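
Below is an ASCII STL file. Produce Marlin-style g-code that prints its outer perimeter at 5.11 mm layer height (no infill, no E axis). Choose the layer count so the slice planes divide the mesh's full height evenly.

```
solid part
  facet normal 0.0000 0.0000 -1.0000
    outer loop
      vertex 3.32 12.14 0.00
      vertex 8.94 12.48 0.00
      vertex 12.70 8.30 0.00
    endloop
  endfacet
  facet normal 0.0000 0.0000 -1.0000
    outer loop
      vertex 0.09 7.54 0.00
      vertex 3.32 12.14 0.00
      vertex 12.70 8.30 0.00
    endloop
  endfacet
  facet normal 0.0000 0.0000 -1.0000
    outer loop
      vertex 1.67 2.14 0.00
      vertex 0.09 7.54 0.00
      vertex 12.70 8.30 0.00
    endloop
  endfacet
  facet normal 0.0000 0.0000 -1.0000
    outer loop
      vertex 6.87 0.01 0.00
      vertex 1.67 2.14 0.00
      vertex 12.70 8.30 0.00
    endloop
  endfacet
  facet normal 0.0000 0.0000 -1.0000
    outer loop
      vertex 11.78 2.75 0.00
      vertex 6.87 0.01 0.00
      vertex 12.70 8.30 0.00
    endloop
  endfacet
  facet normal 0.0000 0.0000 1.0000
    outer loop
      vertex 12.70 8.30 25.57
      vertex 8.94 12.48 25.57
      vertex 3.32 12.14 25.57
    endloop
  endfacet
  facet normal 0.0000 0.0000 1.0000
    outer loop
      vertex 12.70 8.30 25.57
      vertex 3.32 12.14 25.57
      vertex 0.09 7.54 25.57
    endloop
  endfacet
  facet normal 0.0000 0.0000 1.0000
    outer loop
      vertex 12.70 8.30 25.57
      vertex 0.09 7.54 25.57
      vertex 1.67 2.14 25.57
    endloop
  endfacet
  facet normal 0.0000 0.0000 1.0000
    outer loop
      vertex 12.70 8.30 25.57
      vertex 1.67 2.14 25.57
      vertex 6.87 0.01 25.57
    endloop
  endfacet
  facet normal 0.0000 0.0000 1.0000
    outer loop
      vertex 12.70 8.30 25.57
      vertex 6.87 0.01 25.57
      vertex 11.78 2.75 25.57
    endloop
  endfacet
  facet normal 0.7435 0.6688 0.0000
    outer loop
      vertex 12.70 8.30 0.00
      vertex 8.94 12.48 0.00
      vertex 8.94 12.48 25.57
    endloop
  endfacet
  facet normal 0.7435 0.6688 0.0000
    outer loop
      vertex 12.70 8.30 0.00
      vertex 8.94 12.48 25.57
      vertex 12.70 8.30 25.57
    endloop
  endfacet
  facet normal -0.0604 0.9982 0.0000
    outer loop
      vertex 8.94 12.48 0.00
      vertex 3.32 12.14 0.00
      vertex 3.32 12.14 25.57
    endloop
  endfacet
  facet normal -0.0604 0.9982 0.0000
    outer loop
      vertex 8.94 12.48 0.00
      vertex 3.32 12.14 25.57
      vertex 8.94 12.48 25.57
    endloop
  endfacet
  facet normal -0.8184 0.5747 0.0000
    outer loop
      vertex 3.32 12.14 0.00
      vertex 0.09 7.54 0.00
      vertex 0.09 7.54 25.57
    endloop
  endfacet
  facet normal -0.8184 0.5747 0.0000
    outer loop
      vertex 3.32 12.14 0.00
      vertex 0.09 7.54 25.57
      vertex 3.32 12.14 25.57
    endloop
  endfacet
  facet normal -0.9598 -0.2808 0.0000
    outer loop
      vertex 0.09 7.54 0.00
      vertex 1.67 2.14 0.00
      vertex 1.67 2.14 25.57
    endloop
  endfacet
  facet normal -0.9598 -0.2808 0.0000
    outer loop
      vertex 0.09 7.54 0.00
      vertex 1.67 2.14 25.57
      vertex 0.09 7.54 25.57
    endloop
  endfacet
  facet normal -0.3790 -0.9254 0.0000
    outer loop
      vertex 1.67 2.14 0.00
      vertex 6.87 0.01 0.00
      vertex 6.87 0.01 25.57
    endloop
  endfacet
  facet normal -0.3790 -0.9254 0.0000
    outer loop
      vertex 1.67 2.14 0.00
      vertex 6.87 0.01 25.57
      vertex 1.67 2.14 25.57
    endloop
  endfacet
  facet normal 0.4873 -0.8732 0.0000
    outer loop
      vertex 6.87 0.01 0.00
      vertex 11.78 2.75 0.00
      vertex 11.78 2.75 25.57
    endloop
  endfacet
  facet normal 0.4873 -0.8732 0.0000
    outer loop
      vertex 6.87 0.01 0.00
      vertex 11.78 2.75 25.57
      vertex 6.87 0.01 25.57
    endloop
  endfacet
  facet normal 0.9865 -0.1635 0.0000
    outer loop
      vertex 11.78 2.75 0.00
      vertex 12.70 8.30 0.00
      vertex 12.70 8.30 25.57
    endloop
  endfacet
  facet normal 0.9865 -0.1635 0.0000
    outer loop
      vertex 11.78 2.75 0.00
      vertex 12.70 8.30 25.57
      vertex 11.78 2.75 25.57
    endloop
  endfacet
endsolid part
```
; perimeter-only toolpath
G21 ; units = mm
G90 ; absolute positioning
G28 ; home
; layer 1
G0 Z5.11
G0 X12.70 Y8.30
G1 X8.94 Y12.48
G1 X3.32 Y12.14
G1 X0.09 Y7.54
G1 X1.67 Y2.14
G1 X6.87 Y0.01
G1 X11.78 Y2.75
G1 X12.70 Y8.30
; layer 2
G0 Z10.23
G0 X12.70 Y8.30
G1 X8.94 Y12.48
G1 X3.32 Y12.14
G1 X0.09 Y7.54
G1 X1.67 Y2.14
G1 X6.87 Y0.01
G1 X11.78 Y2.75
G1 X12.70 Y8.30
; layer 3
G0 Z15.34
G0 X12.70 Y8.30
G1 X8.94 Y12.48
G1 X3.32 Y12.14
G1 X0.09 Y7.54
G1 X1.67 Y2.14
G1 X6.87 Y0.01
G1 X11.78 Y2.75
G1 X12.70 Y8.30
; layer 4
G0 Z20.46
G0 X12.70 Y8.30
G1 X8.94 Y12.48
G1 X3.32 Y12.14
G1 X0.09 Y7.54
G1 X1.67 Y2.14
G1 X6.87 Y0.01
G1 X11.78 Y2.75
G1 X12.70 Y8.30
; layer 5
G0 Z25.57
G0 X12.70 Y8.30
G1 X8.94 Y12.48
G1 X3.32 Y12.14
G1 X0.09 Y7.54
G1 X1.67 Y2.14
G1 X6.87 Y0.01
G1 X11.78 Y2.75
G1 X12.70 Y8.30
M2 ; end

The solid is a regular 7-sided prism (a cylinder approximated with 7 flat sides), circumscribed radius ≈ 6.48 mm, height ≈ 25.6 mm. Slicing at Δz = 5.11 mm — 5 equal slices spanning the solid's height, so layer i sits at z = i·h/5 — gives 5 non-empty perimeters. Each is a 7-segment closed polygon; G0 lifts to the layer z and rapids to the start vertex, then G1 traces the edges.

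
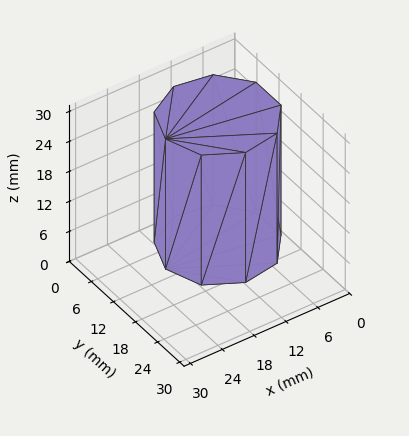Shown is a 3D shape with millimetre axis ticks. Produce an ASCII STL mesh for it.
Reading the render: the shape is a regular 9-sided prism (a cylinder approximated with 9 flat sides), circumscribed radius ≈ 10 mm, height ≈ 26 mm (dimensions read to the nearest mm from the axis ticks). For the STL, each face is triangulated and given an outward normal.

solid part
  facet normal 0.0000 0.0000 -1.0000
    outer loop
      vertex 11.7 19.8 0.0
      vertex 17.7 16.4 0.0
      vertex 20.0 10.0 0.0
    endloop
  endfacet
  facet normal 0.0000 0.0000 -1.0000
    outer loop
      vertex 5.0 18.7 0.0
      vertex 11.7 19.8 0.0
      vertex 20.0 10.0 0.0
    endloop
  endfacet
  facet normal 0.0000 0.0000 -1.0000
    outer loop
      vertex 0.6 13.4 0.0
      vertex 5.0 18.7 0.0
      vertex 20.0 10.0 0.0
    endloop
  endfacet
  facet normal 0.0000 0.0000 -1.0000
    outer loop
      vertex 0.6 6.6 0.0
      vertex 0.6 13.4 0.0
      vertex 20.0 10.0 0.0
    endloop
  endfacet
  facet normal 0.0000 0.0000 -1.0000
    outer loop
      vertex 5.0 1.3 0.0
      vertex 0.6 6.6 0.0
      vertex 20.0 10.0 0.0
    endloop
  endfacet
  facet normal 0.0000 0.0000 -1.0000
    outer loop
      vertex 11.7 0.2 0.0
      vertex 5.0 1.3 0.0
      vertex 20.0 10.0 0.0
    endloop
  endfacet
  facet normal 0.0000 0.0000 -1.0000
    outer loop
      vertex 17.7 3.6 0.0
      vertex 11.7 0.2 0.0
      vertex 20.0 10.0 0.0
    endloop
  endfacet
  facet normal 0.0000 0.0000 1.0000
    outer loop
      vertex 20.0 10.0 26.0
      vertex 17.7 16.4 26.0
      vertex 11.7 19.8 26.0
    endloop
  endfacet
  facet normal 0.0000 0.0000 1.0000
    outer loop
      vertex 20.0 10.0 26.0
      vertex 11.7 19.8 26.0
      vertex 5.0 18.7 26.0
    endloop
  endfacet
  facet normal 0.0000 0.0000 1.0000
    outer loop
      vertex 20.0 10.0 26.0
      vertex 5.0 18.7 26.0
      vertex 0.6 13.4 26.0
    endloop
  endfacet
  facet normal 0.0000 0.0000 1.0000
    outer loop
      vertex 20.0 10.0 26.0
      vertex 0.6 13.4 26.0
      vertex 0.6 6.6 26.0
    endloop
  endfacet
  facet normal 0.0000 0.0000 1.0000
    outer loop
      vertex 20.0 10.0 26.0
      vertex 0.6 6.6 26.0
      vertex 5.0 1.3 26.0
    endloop
  endfacet
  facet normal 0.0000 0.0000 1.0000
    outer loop
      vertex 20.0 10.0 26.0
      vertex 5.0 1.3 26.0
      vertex 11.7 0.2 26.0
    endloop
  endfacet
  facet normal 0.0000 0.0000 1.0000
    outer loop
      vertex 20.0 10.0 26.0
      vertex 11.7 0.2 26.0
      vertex 17.7 3.6 26.0
    endloop
  endfacet
  facet normal 0.9411 0.3382 0.0000
    outer loop
      vertex 20.0 10.0 0.0
      vertex 17.7 16.4 0.0
      vertex 17.7 16.4 26.0
    endloop
  endfacet
  facet normal 0.9411 0.3382 0.0000
    outer loop
      vertex 20.0 10.0 0.0
      vertex 17.7 16.4 26.0
      vertex 20.0 10.0 26.0
    endloop
  endfacet
  facet normal 0.4930 0.8700 0.0000
    outer loop
      vertex 17.7 16.4 0.0
      vertex 11.7 19.8 0.0
      vertex 11.7 19.8 26.0
    endloop
  endfacet
  facet normal 0.4930 0.8700 0.0000
    outer loop
      vertex 17.7 16.4 0.0
      vertex 11.7 19.8 26.0
      vertex 17.7 16.4 26.0
    endloop
  endfacet
  facet normal -0.1620 0.9868 0.0000
    outer loop
      vertex 11.7 19.8 0.0
      vertex 5.0 18.7 0.0
      vertex 5.0 18.7 26.0
    endloop
  endfacet
  facet normal -0.1620 0.9868 0.0000
    outer loop
      vertex 11.7 19.8 0.0
      vertex 5.0 18.7 26.0
      vertex 11.7 19.8 26.0
    endloop
  endfacet
  facet normal -0.7694 0.6388 0.0000
    outer loop
      vertex 5.0 18.7 0.0
      vertex 0.6 13.4 0.0
      vertex 0.6 13.4 26.0
    endloop
  endfacet
  facet normal -0.7694 0.6388 0.0000
    outer loop
      vertex 5.0 18.7 0.0
      vertex 0.6 13.4 26.0
      vertex 5.0 18.7 26.0
    endloop
  endfacet
  facet normal -1.0000 0.0000 0.0000
    outer loop
      vertex 0.6 13.4 0.0
      vertex 0.6 6.6 0.0
      vertex 0.6 6.6 26.0
    endloop
  endfacet
  facet normal -1.0000 0.0000 0.0000
    outer loop
      vertex 0.6 13.4 0.0
      vertex 0.6 6.6 26.0
      vertex 0.6 13.4 26.0
    endloop
  endfacet
  facet normal -0.7694 -0.6388 0.0000
    outer loop
      vertex 0.6 6.6 0.0
      vertex 5.0 1.3 0.0
      vertex 5.0 1.3 26.0
    endloop
  endfacet
  facet normal -0.7694 -0.6388 0.0000
    outer loop
      vertex 0.6 6.6 0.0
      vertex 5.0 1.3 26.0
      vertex 0.6 6.6 26.0
    endloop
  endfacet
  facet normal -0.1620 -0.9868 0.0000
    outer loop
      vertex 5.0 1.3 0.0
      vertex 11.7 0.2 0.0
      vertex 11.7 0.2 26.0
    endloop
  endfacet
  facet normal -0.1620 -0.9868 0.0000
    outer loop
      vertex 5.0 1.3 0.0
      vertex 11.7 0.2 26.0
      vertex 5.0 1.3 26.0
    endloop
  endfacet
  facet normal 0.4930 -0.8700 0.0000
    outer loop
      vertex 11.7 0.2 0.0
      vertex 17.7 3.6 0.0
      vertex 17.7 3.6 26.0
    endloop
  endfacet
  facet normal 0.4930 -0.8700 0.0000
    outer loop
      vertex 11.7 0.2 0.0
      vertex 17.7 3.6 26.0
      vertex 11.7 0.2 26.0
    endloop
  endfacet
  facet normal 0.9411 -0.3382 0.0000
    outer loop
      vertex 17.7 3.6 0.0
      vertex 20.0 10.0 0.0
      vertex 20.0 10.0 26.0
    endloop
  endfacet
  facet normal 0.9411 -0.3382 0.0000
    outer loop
      vertex 17.7 3.6 0.0
      vertex 20.0 10.0 26.0
      vertex 17.7 3.6 26.0
    endloop
  endfacet
endsolid part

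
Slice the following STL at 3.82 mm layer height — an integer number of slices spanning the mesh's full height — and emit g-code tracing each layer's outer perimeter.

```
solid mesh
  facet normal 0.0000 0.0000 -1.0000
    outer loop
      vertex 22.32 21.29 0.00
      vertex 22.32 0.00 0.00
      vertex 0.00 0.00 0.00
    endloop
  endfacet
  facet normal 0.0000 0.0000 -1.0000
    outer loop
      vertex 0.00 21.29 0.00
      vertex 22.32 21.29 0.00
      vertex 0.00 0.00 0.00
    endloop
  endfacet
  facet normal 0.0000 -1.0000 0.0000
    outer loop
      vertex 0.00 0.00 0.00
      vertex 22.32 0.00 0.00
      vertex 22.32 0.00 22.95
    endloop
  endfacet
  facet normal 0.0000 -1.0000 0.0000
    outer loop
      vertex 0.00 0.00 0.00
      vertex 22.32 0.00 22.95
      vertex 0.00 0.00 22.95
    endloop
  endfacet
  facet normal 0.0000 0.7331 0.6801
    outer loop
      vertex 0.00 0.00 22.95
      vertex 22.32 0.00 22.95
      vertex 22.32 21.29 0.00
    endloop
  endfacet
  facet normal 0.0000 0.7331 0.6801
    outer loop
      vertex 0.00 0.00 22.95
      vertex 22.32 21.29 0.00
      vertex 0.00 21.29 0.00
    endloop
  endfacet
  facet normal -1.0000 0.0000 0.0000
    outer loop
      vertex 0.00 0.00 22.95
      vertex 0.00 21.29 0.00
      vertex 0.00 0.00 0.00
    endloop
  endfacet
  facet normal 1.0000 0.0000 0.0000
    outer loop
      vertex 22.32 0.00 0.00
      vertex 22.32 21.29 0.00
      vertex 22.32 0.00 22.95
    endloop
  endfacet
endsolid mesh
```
; perimeter-only toolpath
G21 ; units = mm
G90 ; absolute positioning
G28 ; home
; layer 1
G0 Z3.82
G0 X0.00 Y0.00
G1 X22.32 Y0.00
G1 X22.32 Y17.74
G1 X0.00 Y17.74
G1 X0.00 Y0.00
; layer 2
G0 Z7.65
G0 X0.00 Y0.00
G1 X22.32 Y0.00
G1 X22.32 Y14.19
G1 X0.00 Y14.19
G1 X0.00 Y0.00
; layer 3
G0 Z11.47
G0 X0.00 Y0.00
G1 X22.32 Y0.00
G1 X22.32 Y10.64
G1 X0.00 Y10.64
G1 X0.00 Y0.00
; layer 4
G0 Z15.30
G0 X0.00 Y0.00
G1 X22.32 Y0.00
G1 X22.32 Y7.10
G1 X0.00 Y7.10
G1 X0.00 Y0.00
; layer 5
G0 Z19.12
G0 X0.00 Y0.00
G1 X22.32 Y0.00
G1 X22.32 Y3.55
G1 X0.00 Y3.55
G1 X0.00 Y0.00
M2 ; end

The solid is a wedge (ramp): 22.3 × 21.3 mm base, rising to 22.9 mm along the y=0 edge and sloping linearly to z=0 at y=21.3. Slicing at Δz = 3.82 mm — 6 equal slices spanning the solid's height, so layer i sits at z = i·h/6 — gives 5 non-empty perimeters. Each is a 4-segment closed polygon; G0 lifts to the layer z and rapids to the start vertex, then G1 traces the edges. The cross-section shrinks linearly with z (the slice at the apex is degenerate and omitted).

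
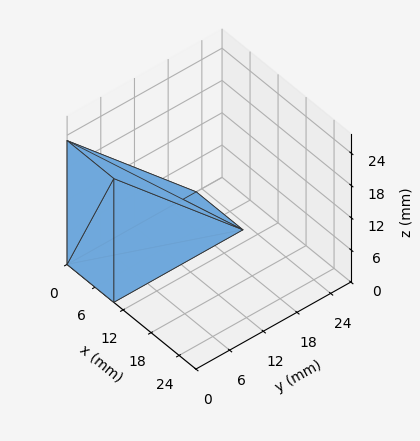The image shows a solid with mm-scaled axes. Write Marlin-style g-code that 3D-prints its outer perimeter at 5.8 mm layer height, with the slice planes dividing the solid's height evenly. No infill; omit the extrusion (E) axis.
Reading the render: the shape is a wedge (ramp): 10 × 23 mm base, rising to 23 mm along the y=0 edge and sloping linearly to z=0 at y=23 (dimensions read to the nearest mm from the axis ticks). For the g-code, the solid's height is divided into equal slices at the stated Δz and each level perimeter traced with G1 moves after a G0 lift.

; perimeter-only toolpath
G21 ; units = mm
G90 ; absolute positioning
G28 ; home
; layer 1
G0 Z5.8
G0 X0.0 Y0.0
G1 X10.0 Y0.0
G1 X10.0 Y17.2
G1 X0.0 Y17.2
G1 X0.0 Y0.0
; layer 2
G0 Z11.5
G0 X0.0 Y0.0
G1 X10.0 Y0.0
G1 X10.0 Y11.5
G1 X0.0 Y11.5
G1 X0.0 Y0.0
; layer 3
G0 Z17.2
G0 X0.0 Y0.0
G1 X10.0 Y0.0
G1 X10.0 Y5.8
G1 X0.0 Y5.8
G1 X0.0 Y0.0
M2 ; end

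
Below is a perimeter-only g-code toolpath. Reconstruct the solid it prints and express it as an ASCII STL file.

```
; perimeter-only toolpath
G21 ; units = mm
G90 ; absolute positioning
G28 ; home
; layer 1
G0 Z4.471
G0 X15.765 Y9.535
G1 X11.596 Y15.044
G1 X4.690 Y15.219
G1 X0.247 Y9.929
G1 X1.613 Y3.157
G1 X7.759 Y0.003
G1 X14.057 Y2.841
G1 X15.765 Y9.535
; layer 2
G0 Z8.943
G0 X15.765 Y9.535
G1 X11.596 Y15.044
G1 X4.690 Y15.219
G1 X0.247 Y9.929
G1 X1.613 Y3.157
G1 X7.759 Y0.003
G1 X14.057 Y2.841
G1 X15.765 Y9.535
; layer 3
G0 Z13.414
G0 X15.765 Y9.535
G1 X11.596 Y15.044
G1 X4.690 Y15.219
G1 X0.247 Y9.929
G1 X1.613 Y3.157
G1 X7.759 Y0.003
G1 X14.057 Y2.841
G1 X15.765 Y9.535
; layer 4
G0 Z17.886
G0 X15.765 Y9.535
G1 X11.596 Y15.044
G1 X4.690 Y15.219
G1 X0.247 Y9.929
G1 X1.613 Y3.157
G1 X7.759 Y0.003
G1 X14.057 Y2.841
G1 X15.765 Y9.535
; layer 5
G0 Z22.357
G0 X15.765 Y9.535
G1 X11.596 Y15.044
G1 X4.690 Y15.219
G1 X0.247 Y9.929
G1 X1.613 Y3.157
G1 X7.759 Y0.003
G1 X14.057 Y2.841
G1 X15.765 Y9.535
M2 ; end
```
solid part
  facet normal 0.0000 0.0000 -1.0000
    outer loop
      vertex 4.690 15.219 0.000
      vertex 11.596 15.044 0.000
      vertex 15.765 9.535 0.000
    endloop
  endfacet
  facet normal 0.0000 0.0000 -1.0000
    outer loop
      vertex 0.247 9.929 0.000
      vertex 4.690 15.219 0.000
      vertex 15.765 9.535 0.000
    endloop
  endfacet
  facet normal 0.0000 0.0000 -1.0000
    outer loop
      vertex 1.613 3.157 0.000
      vertex 0.247 9.929 0.000
      vertex 15.765 9.535 0.000
    endloop
  endfacet
  facet normal 0.0000 0.0000 -1.0000
    outer loop
      vertex 7.759 0.003 0.000
      vertex 1.613 3.157 0.000
      vertex 15.765 9.535 0.000
    endloop
  endfacet
  facet normal 0.0000 0.0000 -1.0000
    outer loop
      vertex 14.057 2.841 0.000
      vertex 7.759 0.003 0.000
      vertex 15.765 9.535 0.000
    endloop
  endfacet
  facet normal 0.0000 0.0000 1.0000
    outer loop
      vertex 15.765 9.535 22.357
      vertex 11.596 15.044 22.357
      vertex 4.690 15.219 22.357
    endloop
  endfacet
  facet normal 0.0000 0.0000 1.0000
    outer loop
      vertex 15.765 9.535 22.357
      vertex 4.690 15.219 22.357
      vertex 0.247 9.929 22.357
    endloop
  endfacet
  facet normal 0.0000 0.0000 1.0000
    outer loop
      vertex 15.765 9.535 22.357
      vertex 0.247 9.929 22.357
      vertex 1.613 3.157 22.357
    endloop
  endfacet
  facet normal 0.0000 0.0000 1.0000
    outer loop
      vertex 15.765 9.535 22.357
      vertex 1.613 3.157 22.357
      vertex 7.759 0.003 22.357
    endloop
  endfacet
  facet normal 0.0000 0.0000 1.0000
    outer loop
      vertex 15.765 9.535 22.357
      vertex 7.759 0.003 22.357
      vertex 14.057 2.841 22.357
    endloop
  endfacet
  facet normal 0.7974 0.6034 0.0000
    outer loop
      vertex 15.765 9.535 0.000
      vertex 11.596 15.044 0.000
      vertex 11.596 15.044 22.357
    endloop
  endfacet
  facet normal 0.7974 0.6034 0.0000
    outer loop
      vertex 15.765 9.535 0.000
      vertex 11.596 15.044 22.357
      vertex 15.765 9.535 22.357
    endloop
  endfacet
  facet normal 0.0253 0.9997 0.0000
    outer loop
      vertex 11.596 15.044 0.000
      vertex 4.690 15.219 0.000
      vertex 4.690 15.219 22.357
    endloop
  endfacet
  facet normal 0.0253 0.9997 0.0000
    outer loop
      vertex 11.596 15.044 0.000
      vertex 4.690 15.219 22.357
      vertex 11.596 15.044 22.357
    endloop
  endfacet
  facet normal -0.7657 0.6431 0.0000
    outer loop
      vertex 4.690 15.219 0.000
      vertex 0.247 9.929 0.000
      vertex 0.247 9.929 22.357
    endloop
  endfacet
  facet normal -0.7657 0.6431 0.0000
    outer loop
      vertex 4.690 15.219 0.000
      vertex 0.247 9.929 22.357
      vertex 4.690 15.219 22.357
    endloop
  endfacet
  facet normal -0.9803 -0.1977 0.0000
    outer loop
      vertex 0.247 9.929 0.000
      vertex 1.613 3.157 0.000
      vertex 1.613 3.157 22.357
    endloop
  endfacet
  facet normal -0.9803 -0.1977 0.0000
    outer loop
      vertex 0.247 9.929 0.000
      vertex 1.613 3.157 22.357
      vertex 0.247 9.929 22.357
    endloop
  endfacet
  facet normal -0.4566 -0.8897 0.0000
    outer loop
      vertex 1.613 3.157 0.000
      vertex 7.759 0.003 0.000
      vertex 7.759 0.003 22.357
    endloop
  endfacet
  facet normal -0.4566 -0.8897 0.0000
    outer loop
      vertex 1.613 3.157 0.000
      vertex 7.759 0.003 22.357
      vertex 1.613 3.157 22.357
    endloop
  endfacet
  facet normal 0.4108 -0.9117 0.0000
    outer loop
      vertex 7.759 0.003 0.000
      vertex 14.057 2.841 0.000
      vertex 14.057 2.841 22.357
    endloop
  endfacet
  facet normal 0.4108 -0.9117 0.0000
    outer loop
      vertex 7.759 0.003 0.000
      vertex 14.057 2.841 22.357
      vertex 7.759 0.003 22.357
    endloop
  endfacet
  facet normal 0.9690 -0.2472 0.0000
    outer loop
      vertex 14.057 2.841 0.000
      vertex 15.765 9.535 0.000
      vertex 15.765 9.535 22.357
    endloop
  endfacet
  facet normal 0.9690 -0.2472 0.0000
    outer loop
      vertex 14.057 2.841 0.000
      vertex 15.765 9.535 22.357
      vertex 14.057 2.841 22.357
    endloop
  endfacet
endsolid part

The G0 Z moves step by Δz≈4.471 mm. Every layer's G1 loop is the same polygon, so the solid is a straight extrusion of it from z=0 to z≈22.4. Closing with flat bottom and top caps and triangulating gives 24 facets — a regular 7-sided prism (a cylinder approximated with 7 flat sides), circumscribed radius ≈ 7.96 mm, height ≈ 22.4 mm.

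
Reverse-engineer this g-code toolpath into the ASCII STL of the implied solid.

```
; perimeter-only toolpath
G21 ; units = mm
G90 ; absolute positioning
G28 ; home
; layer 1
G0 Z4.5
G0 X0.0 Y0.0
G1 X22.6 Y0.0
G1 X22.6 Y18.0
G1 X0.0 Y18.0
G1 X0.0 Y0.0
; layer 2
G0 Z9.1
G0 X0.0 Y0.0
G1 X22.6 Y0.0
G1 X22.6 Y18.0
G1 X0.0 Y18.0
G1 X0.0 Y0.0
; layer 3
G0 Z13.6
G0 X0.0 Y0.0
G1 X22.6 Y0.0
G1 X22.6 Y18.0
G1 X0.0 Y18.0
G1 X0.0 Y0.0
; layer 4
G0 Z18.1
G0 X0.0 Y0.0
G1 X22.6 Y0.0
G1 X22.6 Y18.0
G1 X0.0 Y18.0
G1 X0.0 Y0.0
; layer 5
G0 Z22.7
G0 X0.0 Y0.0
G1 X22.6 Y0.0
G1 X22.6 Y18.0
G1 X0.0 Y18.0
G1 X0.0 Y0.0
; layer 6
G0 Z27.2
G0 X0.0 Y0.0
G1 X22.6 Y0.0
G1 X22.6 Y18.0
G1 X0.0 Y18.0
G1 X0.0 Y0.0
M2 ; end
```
solid part
  facet normal 0.0000 0.0000 -1.0000
    outer loop
      vertex 22.6 18.0 0.0
      vertex 22.6 0.0 0.0
      vertex 0.0 0.0 0.0
    endloop
  endfacet
  facet normal 0.0000 0.0000 -1.0000
    outer loop
      vertex 0.0 18.0 0.0
      vertex 22.6 18.0 0.0
      vertex 0.0 0.0 0.0
    endloop
  endfacet
  facet normal 0.0000 0.0000 1.0000
    outer loop
      vertex 0.0 0.0 27.2
      vertex 22.6 0.0 27.2
      vertex 22.6 18.0 27.2
    endloop
  endfacet
  facet normal 0.0000 0.0000 1.0000
    outer loop
      vertex 0.0 0.0 27.2
      vertex 22.6 18.0 27.2
      vertex 0.0 18.0 27.2
    endloop
  endfacet
  facet normal 0.0000 -1.0000 0.0000
    outer loop
      vertex 0.0 0.0 0.0
      vertex 22.6 0.0 0.0
      vertex 22.6 0.0 27.2
    endloop
  endfacet
  facet normal 0.0000 -1.0000 0.0000
    outer loop
      vertex 0.0 0.0 0.0
      vertex 22.6 0.0 27.2
      vertex 0.0 0.0 27.2
    endloop
  endfacet
  facet normal 0.0000 1.0000 0.0000
    outer loop
      vertex 22.6 18.0 27.2
      vertex 22.6 18.0 0.0
      vertex 0.0 18.0 0.0
    endloop
  endfacet
  facet normal 0.0000 1.0000 0.0000
    outer loop
      vertex 0.0 18.0 27.2
      vertex 22.6 18.0 27.2
      vertex 0.0 18.0 0.0
    endloop
  endfacet
  facet normal -1.0000 0.0000 0.0000
    outer loop
      vertex 0.0 18.0 27.2
      vertex 0.0 18.0 0.0
      vertex 0.0 0.0 0.0
    endloop
  endfacet
  facet normal -1.0000 0.0000 0.0000
    outer loop
      vertex 0.0 0.0 27.2
      vertex 0.0 18.0 27.2
      vertex 0.0 0.0 0.0
    endloop
  endfacet
  facet normal 1.0000 0.0000 0.0000
    outer loop
      vertex 22.6 0.0 0.0
      vertex 22.6 18.0 0.0
      vertex 22.6 18.0 27.2
    endloop
  endfacet
  facet normal 1.0000 0.0000 0.0000
    outer loop
      vertex 22.6 0.0 0.0
      vertex 22.6 18.0 27.2
      vertex 22.6 0.0 27.2
    endloop
  endfacet
endsolid part

The G0 Z moves step by Δz≈4.5 mm. Every layer's G1 loop is the same polygon, so the solid is a straight extrusion of it from z=0 to z≈27.2. Closing with flat bottom and top caps and triangulating gives 12 facets — a rectangular box, roughly 22.6 × 18 mm footprint and 27.2 mm tall.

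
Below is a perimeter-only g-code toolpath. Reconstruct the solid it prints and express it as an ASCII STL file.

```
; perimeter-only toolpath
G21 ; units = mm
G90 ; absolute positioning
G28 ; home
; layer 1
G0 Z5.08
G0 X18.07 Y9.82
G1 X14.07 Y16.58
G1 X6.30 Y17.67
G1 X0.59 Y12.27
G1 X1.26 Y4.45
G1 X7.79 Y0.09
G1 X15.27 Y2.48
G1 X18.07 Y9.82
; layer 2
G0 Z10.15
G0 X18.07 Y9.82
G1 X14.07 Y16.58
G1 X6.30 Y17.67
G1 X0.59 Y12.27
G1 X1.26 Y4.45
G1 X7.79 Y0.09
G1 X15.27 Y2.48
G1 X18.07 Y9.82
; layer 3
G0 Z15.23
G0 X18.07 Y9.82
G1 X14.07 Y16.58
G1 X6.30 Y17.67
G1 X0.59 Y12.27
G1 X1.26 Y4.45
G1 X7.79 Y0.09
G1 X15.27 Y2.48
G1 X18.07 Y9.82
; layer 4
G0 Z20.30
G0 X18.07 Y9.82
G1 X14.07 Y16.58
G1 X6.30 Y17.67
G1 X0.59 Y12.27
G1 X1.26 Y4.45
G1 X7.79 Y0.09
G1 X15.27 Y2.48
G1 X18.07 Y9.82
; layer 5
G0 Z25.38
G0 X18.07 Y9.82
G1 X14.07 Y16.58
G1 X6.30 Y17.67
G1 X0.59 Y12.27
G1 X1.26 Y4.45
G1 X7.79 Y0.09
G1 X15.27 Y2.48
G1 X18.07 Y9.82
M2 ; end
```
solid part
  facet normal 0.0000 0.0000 -1.0000
    outer loop
      vertex 6.30 17.67 0.00
      vertex 14.07 16.58 0.00
      vertex 18.07 9.82 0.00
    endloop
  endfacet
  facet normal 0.0000 0.0000 -1.0000
    outer loop
      vertex 0.59 12.27 0.00
      vertex 6.30 17.67 0.00
      vertex 18.07 9.82 0.00
    endloop
  endfacet
  facet normal 0.0000 0.0000 -1.0000
    outer loop
      vertex 1.26 4.45 0.00
      vertex 0.59 12.27 0.00
      vertex 18.07 9.82 0.00
    endloop
  endfacet
  facet normal 0.0000 0.0000 -1.0000
    outer loop
      vertex 7.79 0.09 0.00
      vertex 1.26 4.45 0.00
      vertex 18.07 9.82 0.00
    endloop
  endfacet
  facet normal 0.0000 0.0000 -1.0000
    outer loop
      vertex 15.27 2.48 0.00
      vertex 7.79 0.09 0.00
      vertex 18.07 9.82 0.00
    endloop
  endfacet
  facet normal 0.0000 0.0000 1.0000
    outer loop
      vertex 18.07 9.82 25.38
      vertex 14.07 16.58 25.38
      vertex 6.30 17.67 25.38
    endloop
  endfacet
  facet normal 0.0000 0.0000 1.0000
    outer loop
      vertex 18.07 9.82 25.38
      vertex 6.30 17.67 25.38
      vertex 0.59 12.27 25.38
    endloop
  endfacet
  facet normal 0.0000 0.0000 1.0000
    outer loop
      vertex 18.07 9.82 25.38
      vertex 0.59 12.27 25.38
      vertex 1.26 4.45 25.38
    endloop
  endfacet
  facet normal 0.0000 0.0000 1.0000
    outer loop
      vertex 18.07 9.82 25.38
      vertex 1.26 4.45 25.38
      vertex 7.79 0.09 25.38
    endloop
  endfacet
  facet normal 0.0000 0.0000 1.0000
    outer loop
      vertex 18.07 9.82 25.38
      vertex 7.79 0.09 25.38
      vertex 15.27 2.48 25.38
    endloop
  endfacet
  facet normal 0.8606 0.5092 0.0000
    outer loop
      vertex 18.07 9.82 0.00
      vertex 14.07 16.58 0.00
      vertex 14.07 16.58 25.38
    endloop
  endfacet
  facet normal 0.8606 0.5092 0.0000
    outer loop
      vertex 18.07 9.82 0.00
      vertex 14.07 16.58 25.38
      vertex 18.07 9.82 25.38
    endloop
  endfacet
  facet normal 0.1389 0.9903 0.0000
    outer loop
      vertex 14.07 16.58 0.00
      vertex 6.30 17.67 0.00
      vertex 6.30 17.67 25.38
    endloop
  endfacet
  facet normal 0.1389 0.9903 0.0000
    outer loop
      vertex 14.07 16.58 0.00
      vertex 6.30 17.67 25.38
      vertex 14.07 16.58 25.38
    endloop
  endfacet
  facet normal -0.6871 0.7266 0.0000
    outer loop
      vertex 6.30 17.67 0.00
      vertex 0.59 12.27 0.00
      vertex 0.59 12.27 25.38
    endloop
  endfacet
  facet normal -0.6871 0.7266 0.0000
    outer loop
      vertex 6.30 17.67 0.00
      vertex 0.59 12.27 25.38
      vertex 6.30 17.67 25.38
    endloop
  endfacet
  facet normal -0.9963 -0.0854 0.0000
    outer loop
      vertex 0.59 12.27 0.00
      vertex 1.26 4.45 0.00
      vertex 1.26 4.45 25.38
    endloop
  endfacet
  facet normal -0.9963 -0.0854 0.0000
    outer loop
      vertex 0.59 12.27 0.00
      vertex 1.26 4.45 25.38
      vertex 0.59 12.27 25.38
    endloop
  endfacet
  facet normal -0.5553 -0.8317 0.0000
    outer loop
      vertex 1.26 4.45 0.00
      vertex 7.79 0.09 0.00
      vertex 7.79 0.09 25.38
    endloop
  endfacet
  facet normal -0.5553 -0.8317 0.0000
    outer loop
      vertex 1.26 4.45 0.00
      vertex 7.79 0.09 25.38
      vertex 1.26 4.45 25.38
    endloop
  endfacet
  facet normal 0.3044 -0.9526 0.0000
    outer loop
      vertex 7.79 0.09 0.00
      vertex 15.27 2.48 0.00
      vertex 15.27 2.48 25.38
    endloop
  endfacet
  facet normal 0.3044 -0.9526 0.0000
    outer loop
      vertex 7.79 0.09 0.00
      vertex 15.27 2.48 25.38
      vertex 7.79 0.09 25.38
    endloop
  endfacet
  facet normal 0.9343 -0.3564 0.0000
    outer loop
      vertex 15.27 2.48 0.00
      vertex 18.07 9.82 0.00
      vertex 18.07 9.82 25.38
    endloop
  endfacet
  facet normal 0.9343 -0.3564 0.0000
    outer loop
      vertex 15.27 2.48 0.00
      vertex 18.07 9.82 25.38
      vertex 15.27 2.48 25.38
    endloop
  endfacet
endsolid part

The G0 Z moves step by Δz≈5.08 mm. Every layer's G1 loop is the same polygon, so the solid is a straight extrusion of it from z=0 to z≈25.4. Closing with flat bottom and top caps and triangulating gives 24 facets — a regular 7-sided prism (a cylinder approximated with 7 flat sides), circumscribed radius ≈ 9.05 mm, height ≈ 25.4 mm.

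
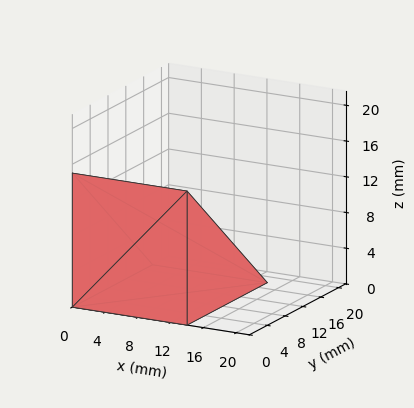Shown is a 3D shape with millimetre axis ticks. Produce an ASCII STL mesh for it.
Reading the render: the shape is a wedge (ramp): 14 × 18 mm base, rising to 15 mm along the y=0 edge and sloping linearly to z=0 at y=18 (dimensions read to the nearest mm from the axis ticks). For the STL, each face is triangulated and given an outward normal.

solid part
  facet normal 0.0000 0.0000 -1.0000
    outer loop
      vertex 14.00 18.00 0.00
      vertex 14.00 0.00 0.00
      vertex 0.00 0.00 0.00
    endloop
  endfacet
  facet normal 0.0000 0.0000 -1.0000
    outer loop
      vertex 0.00 18.00 0.00
      vertex 14.00 18.00 0.00
      vertex 0.00 0.00 0.00
    endloop
  endfacet
  facet normal 0.0000 -1.0000 0.0000
    outer loop
      vertex 0.00 0.00 0.00
      vertex 14.00 0.00 0.00
      vertex 14.00 0.00 15.00
    endloop
  endfacet
  facet normal 0.0000 -1.0000 0.0000
    outer loop
      vertex 0.00 0.00 0.00
      vertex 14.00 0.00 15.00
      vertex 0.00 0.00 15.00
    endloop
  endfacet
  facet normal 0.0000 0.6402 0.7682
    outer loop
      vertex 0.00 0.00 15.00
      vertex 14.00 0.00 15.00
      vertex 14.00 18.00 0.00
    endloop
  endfacet
  facet normal 0.0000 0.6402 0.7682
    outer loop
      vertex 0.00 0.00 15.00
      vertex 14.00 18.00 0.00
      vertex 0.00 18.00 0.00
    endloop
  endfacet
  facet normal -1.0000 0.0000 0.0000
    outer loop
      vertex 0.00 0.00 15.00
      vertex 0.00 18.00 0.00
      vertex 0.00 0.00 0.00
    endloop
  endfacet
  facet normal 1.0000 0.0000 0.0000
    outer loop
      vertex 14.00 0.00 0.00
      vertex 14.00 18.00 0.00
      vertex 14.00 0.00 15.00
    endloop
  endfacet
endsolid part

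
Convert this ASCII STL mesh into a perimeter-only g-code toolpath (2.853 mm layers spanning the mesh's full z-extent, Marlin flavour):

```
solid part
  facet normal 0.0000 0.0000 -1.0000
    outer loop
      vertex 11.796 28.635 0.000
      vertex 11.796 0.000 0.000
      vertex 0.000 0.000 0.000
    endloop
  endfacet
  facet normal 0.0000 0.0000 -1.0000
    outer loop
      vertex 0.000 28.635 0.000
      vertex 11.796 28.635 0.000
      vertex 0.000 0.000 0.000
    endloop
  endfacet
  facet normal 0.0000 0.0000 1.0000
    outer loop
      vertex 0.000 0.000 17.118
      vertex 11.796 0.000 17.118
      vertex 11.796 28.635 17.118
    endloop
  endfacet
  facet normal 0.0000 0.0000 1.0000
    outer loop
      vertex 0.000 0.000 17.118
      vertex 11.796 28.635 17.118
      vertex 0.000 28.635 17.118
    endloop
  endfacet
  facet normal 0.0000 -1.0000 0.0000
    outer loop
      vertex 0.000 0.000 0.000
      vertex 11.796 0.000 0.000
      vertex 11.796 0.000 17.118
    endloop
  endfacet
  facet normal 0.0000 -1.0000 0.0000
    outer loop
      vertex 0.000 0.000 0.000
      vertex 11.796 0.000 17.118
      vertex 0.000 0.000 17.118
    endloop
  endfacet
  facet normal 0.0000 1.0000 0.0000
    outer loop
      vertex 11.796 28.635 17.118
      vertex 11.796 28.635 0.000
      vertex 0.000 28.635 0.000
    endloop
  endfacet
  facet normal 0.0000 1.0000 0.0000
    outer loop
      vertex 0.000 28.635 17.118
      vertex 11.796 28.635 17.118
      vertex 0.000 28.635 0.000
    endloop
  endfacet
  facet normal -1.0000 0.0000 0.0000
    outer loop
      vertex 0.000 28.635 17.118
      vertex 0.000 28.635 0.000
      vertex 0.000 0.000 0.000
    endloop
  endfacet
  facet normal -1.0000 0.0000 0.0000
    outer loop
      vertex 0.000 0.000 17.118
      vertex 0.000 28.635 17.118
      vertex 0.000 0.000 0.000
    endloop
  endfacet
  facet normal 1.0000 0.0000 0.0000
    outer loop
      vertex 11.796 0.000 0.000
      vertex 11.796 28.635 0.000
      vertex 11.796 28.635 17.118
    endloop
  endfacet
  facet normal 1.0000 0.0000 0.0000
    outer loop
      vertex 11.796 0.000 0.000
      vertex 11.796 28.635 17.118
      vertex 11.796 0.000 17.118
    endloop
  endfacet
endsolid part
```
; perimeter-only toolpath
G21 ; units = mm
G90 ; absolute positioning
G28 ; home
; layer 1
G0 Z2.853
G0 X0.000 Y0.000
G1 X11.796 Y0.000
G1 X11.796 Y28.635
G1 X0.000 Y28.635
G1 X0.000 Y0.000
; layer 2
G0 Z5.706
G0 X0.000 Y0.000
G1 X11.796 Y0.000
G1 X11.796 Y28.635
G1 X0.000 Y28.635
G1 X0.000 Y0.000
; layer 3
G0 Z8.559
G0 X0.000 Y0.000
G1 X11.796 Y0.000
G1 X11.796 Y28.635
G1 X0.000 Y28.635
G1 X0.000 Y0.000
; layer 4
G0 Z11.412
G0 X0.000 Y0.000
G1 X11.796 Y0.000
G1 X11.796 Y28.635
G1 X0.000 Y28.635
G1 X0.000 Y0.000
; layer 5
G0 Z14.265
G0 X0.000 Y0.000
G1 X11.796 Y0.000
G1 X11.796 Y28.635
G1 X0.000 Y28.635
G1 X0.000 Y0.000
; layer 6
G0 Z17.118
G0 X0.000 Y0.000
G1 X11.796 Y0.000
G1 X11.796 Y28.635
G1 X0.000 Y28.635
G1 X0.000 Y0.000
M2 ; end

The solid is a rectangular box, roughly 11.8 × 28.6 mm footprint and 17.1 mm tall. Slicing at Δz = 2.853 mm — 6 equal slices spanning the solid's height, so layer i sits at z = i·h/6 — gives 6 non-empty perimeters. Each is a 4-segment closed polygon; G0 lifts to the layer z and rapids to the start vertex, then G1 traces the edges.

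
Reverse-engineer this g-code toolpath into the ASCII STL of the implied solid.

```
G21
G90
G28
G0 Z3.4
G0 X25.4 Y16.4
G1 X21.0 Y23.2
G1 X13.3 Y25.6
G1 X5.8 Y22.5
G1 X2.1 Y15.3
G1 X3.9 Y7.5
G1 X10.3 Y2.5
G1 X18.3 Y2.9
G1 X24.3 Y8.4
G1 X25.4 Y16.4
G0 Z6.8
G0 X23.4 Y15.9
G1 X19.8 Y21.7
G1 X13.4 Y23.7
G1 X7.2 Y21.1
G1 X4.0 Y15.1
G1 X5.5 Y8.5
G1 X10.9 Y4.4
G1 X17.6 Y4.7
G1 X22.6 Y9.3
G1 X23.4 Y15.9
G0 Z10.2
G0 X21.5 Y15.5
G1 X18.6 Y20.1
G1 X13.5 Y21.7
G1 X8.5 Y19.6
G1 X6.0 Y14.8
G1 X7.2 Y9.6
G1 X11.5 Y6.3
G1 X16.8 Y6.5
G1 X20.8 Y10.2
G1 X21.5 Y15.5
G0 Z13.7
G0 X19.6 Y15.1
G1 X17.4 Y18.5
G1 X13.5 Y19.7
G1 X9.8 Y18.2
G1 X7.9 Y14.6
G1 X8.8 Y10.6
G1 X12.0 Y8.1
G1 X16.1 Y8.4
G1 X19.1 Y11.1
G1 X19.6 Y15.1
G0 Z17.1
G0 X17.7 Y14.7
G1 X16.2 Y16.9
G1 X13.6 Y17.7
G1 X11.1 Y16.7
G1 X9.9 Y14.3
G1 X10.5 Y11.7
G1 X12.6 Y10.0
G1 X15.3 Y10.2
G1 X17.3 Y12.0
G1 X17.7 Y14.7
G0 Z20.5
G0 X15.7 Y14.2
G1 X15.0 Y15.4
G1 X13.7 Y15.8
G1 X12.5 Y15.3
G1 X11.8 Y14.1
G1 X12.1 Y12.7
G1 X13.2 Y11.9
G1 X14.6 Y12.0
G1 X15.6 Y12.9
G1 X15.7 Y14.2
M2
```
solid part
  facet normal 0.0000 0.0000 -1.0000
    outer loop
      vertex 13.2 27.6 0.0
      vertex 22.2 24.8 0.0
      vertex 27.3 16.8 0.0
    endloop
  endfacet
  facet normal 0.0000 0.0000 -1.0000
    outer loop
      vertex 4.5 24.0 0.0
      vertex 13.2 27.6 0.0
      vertex 27.3 16.8 0.0
    endloop
  endfacet
  facet normal 0.0000 0.0000 -1.0000
    outer loop
      vertex 0.1 15.6 0.0
      vertex 4.5 24.0 0.0
      vertex 27.3 16.8 0.0
    endloop
  endfacet
  facet normal 0.0000 0.0000 -1.0000
    outer loop
      vertex 2.2 6.4 0.0
      vertex 0.1 15.6 0.0
      vertex 27.3 16.8 0.0
    endloop
  endfacet
  facet normal 0.0000 0.0000 -1.0000
    outer loop
      vertex 9.7 0.6 0.0
      vertex 2.2 6.4 0.0
      vertex 27.3 16.8 0.0
    endloop
  endfacet
  facet normal 0.0000 0.0000 -1.0000
    outer loop
      vertex 19.1 1.1 0.0
      vertex 9.7 0.6 0.0
      vertex 27.3 16.8 0.0
    endloop
  endfacet
  facet normal 0.0000 0.0000 -1.0000
    outer loop
      vertex 26.1 7.5 0.0
      vertex 19.1 1.1 0.0
      vertex 27.3 16.8 0.0
    endloop
  endfacet
  facet normal 0.7408 0.4723 0.4777
    outer loop
      vertex 27.3 16.8 0.0
      vertex 22.2 24.8 0.0
      vertex 13.8 13.8 23.9
    endloop
  endfacet
  facet normal 0.2610 0.8388 0.4778
    outer loop
      vertex 22.2 24.8 0.0
      vertex 13.2 27.6 0.0
      vertex 13.8 13.8 23.9
    endloop
  endfacet
  facet normal -0.3360 0.8120 0.4773
    outer loop
      vertex 13.2 27.6 0.0
      vertex 4.5 24.0 0.0
      vertex 13.8 13.8 23.9
    endloop
  endfacet
  facet normal -0.7786 0.4078 0.4770
    outer loop
      vertex 4.5 24.0 0.0
      vertex 0.1 15.6 0.0
      vertex 13.8 13.8 23.9
    endloop
  endfacet
  facet normal -0.8571 -0.1956 0.4766
    outer loop
      vertex 0.1 15.6 0.0
      vertex 2.2 6.4 0.0
      vertex 13.8 13.8 23.9
    endloop
  endfacet
  facet normal -0.5379 -0.6955 0.4764
    outer loop
      vertex 2.2 6.4 0.0
      vertex 9.7 0.6 0.0
      vertex 13.8 13.8 23.9
    endloop
  endfacet
  facet normal 0.0467 -0.8778 0.4768
    outer loop
      vertex 9.7 0.6 0.0
      vertex 19.1 1.1 0.0
      vertex 13.8 13.8 23.9
    endloop
  endfacet
  facet normal 0.5933 -0.6489 0.4764
    outer loop
      vertex 19.1 1.1 0.0
      vertex 26.1 7.5 0.0
      vertex 13.8 13.8 23.9
    endloop
  endfacet
  facet normal 0.8712 -0.1124 0.4780
    outer loop
      vertex 26.1 7.5 0.0
      vertex 27.3 16.8 0.0
      vertex 13.8 13.8 23.9
    endloop
  endfacet
endsolid part

The G0 Z moves step by Δz≈3.4 mm. The G1 loops shrink linearly with z, so the solid tapers from its base footprint up to z≈23.9. Closing with a flat bottom cap and the tapered top and triangulating gives 16 facets — a regular 9-sided pyramid, base circumscribed radius ≈ 13.8 mm, apex at z ≈ 23.9 mm.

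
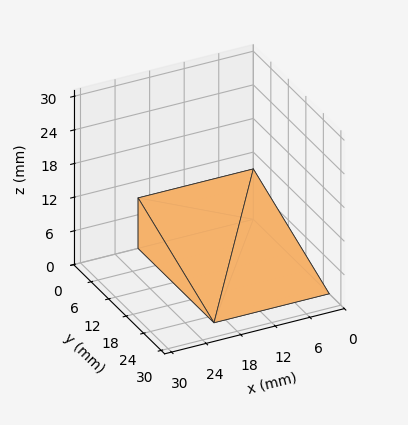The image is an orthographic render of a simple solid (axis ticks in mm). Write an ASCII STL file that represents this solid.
Reading the render: the shape is a wedge (ramp): 20 × 26 mm base, rising to 9 mm along the y=0 edge and sloping linearly to z=0 at y=26 (dimensions read to the nearest mm from the axis ticks). For the STL, each face is triangulated and given an outward normal.

solid part
  facet normal 0.0000 0.0000 -1.0000
    outer loop
      vertex 20.000 26.000 0.000
      vertex 20.000 0.000 0.000
      vertex 0.000 0.000 0.000
    endloop
  endfacet
  facet normal 0.0000 0.0000 -1.0000
    outer loop
      vertex 0.000 26.000 0.000
      vertex 20.000 26.000 0.000
      vertex 0.000 0.000 0.000
    endloop
  endfacet
  facet normal 0.0000 -1.0000 0.0000
    outer loop
      vertex 0.000 0.000 0.000
      vertex 20.000 0.000 0.000
      vertex 20.000 0.000 9.000
    endloop
  endfacet
  facet normal 0.0000 -1.0000 0.0000
    outer loop
      vertex 0.000 0.000 0.000
      vertex 20.000 0.000 9.000
      vertex 0.000 0.000 9.000
    endloop
  endfacet
  facet normal 0.0000 0.3271 0.9450
    outer loop
      vertex 0.000 0.000 9.000
      vertex 20.000 0.000 9.000
      vertex 20.000 26.000 0.000
    endloop
  endfacet
  facet normal 0.0000 0.3271 0.9450
    outer loop
      vertex 0.000 0.000 9.000
      vertex 20.000 26.000 0.000
      vertex 0.000 26.000 0.000
    endloop
  endfacet
  facet normal -1.0000 0.0000 0.0000
    outer loop
      vertex 0.000 0.000 9.000
      vertex 0.000 26.000 0.000
      vertex 0.000 0.000 0.000
    endloop
  endfacet
  facet normal 1.0000 0.0000 0.0000
    outer loop
      vertex 20.000 0.000 0.000
      vertex 20.000 26.000 0.000
      vertex 20.000 0.000 9.000
    endloop
  endfacet
endsolid part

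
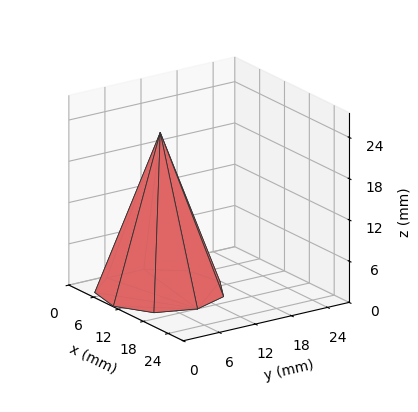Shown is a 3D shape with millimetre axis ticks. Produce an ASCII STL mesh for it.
Reading the render: the shape is a regular 9-sided pyramid, base circumscribed radius ≈ 9 mm, apex at z ≈ 23 mm (dimensions read to the nearest mm from the axis ticks). For the STL, each face is triangulated and given an outward normal.

solid part
  facet normal 0.0000 0.0000 -1.0000
    outer loop
      vertex 10.56 17.86 0.00
      vertex 15.89 14.79 0.00
      vertex 18.00 9.00 0.00
    endloop
  endfacet
  facet normal 0.0000 0.0000 -1.0000
    outer loop
      vertex 4.50 16.79 0.00
      vertex 10.56 17.86 0.00
      vertex 18.00 9.00 0.00
    endloop
  endfacet
  facet normal 0.0000 0.0000 -1.0000
    outer loop
      vertex 0.54 12.08 0.00
      vertex 4.50 16.79 0.00
      vertex 18.00 9.00 0.00
    endloop
  endfacet
  facet normal 0.0000 0.0000 -1.0000
    outer loop
      vertex 0.54 5.92 0.00
      vertex 0.54 12.08 0.00
      vertex 18.00 9.00 0.00
    endloop
  endfacet
  facet normal 0.0000 0.0000 -1.0000
    outer loop
      vertex 4.50 1.21 0.00
      vertex 0.54 5.92 0.00
      vertex 18.00 9.00 0.00
    endloop
  endfacet
  facet normal 0.0000 0.0000 -1.0000
    outer loop
      vertex 10.56 0.14 0.00
      vertex 4.50 1.21 0.00
      vertex 18.00 9.00 0.00
    endloop
  endfacet
  facet normal 0.0000 0.0000 -1.0000
    outer loop
      vertex 15.89 3.21 0.00
      vertex 10.56 0.14 0.00
      vertex 18.00 9.00 0.00
    endloop
  endfacet
  facet normal 0.8818 0.3214 0.3451
    outer loop
      vertex 18.00 9.00 0.00
      vertex 15.89 14.79 0.00
      vertex 9.00 9.00 23.00
    endloop
  endfacet
  facet normal 0.4685 0.8133 0.3451
    outer loop
      vertex 15.89 14.79 0.00
      vertex 10.56 17.86 0.00
      vertex 9.00 9.00 23.00
    endloop
  endfacet
  facet normal -0.1632 0.9243 0.3450
    outer loop
      vertex 10.56 17.86 0.00
      vertex 4.50 16.79 0.00
      vertex 9.00 9.00 23.00
    endloop
  endfacet
  facet normal -0.7184 0.6040 0.3451
    outer loop
      vertex 4.50 16.79 0.00
      vertex 0.54 12.08 0.00
      vertex 9.00 9.00 23.00
    endloop
  endfacet
  facet normal -0.9385 0.0000 0.3452
    outer loop
      vertex 0.54 12.08 0.00
      vertex 0.54 5.92 0.00
      vertex 9.00 9.00 23.00
    endloop
  endfacet
  facet normal -0.7184 -0.6040 0.3451
    outer loop
      vertex 0.54 5.92 0.00
      vertex 4.50 1.21 0.00
      vertex 9.00 9.00 23.00
    endloop
  endfacet
  facet normal -0.1632 -0.9243 0.3450
    outer loop
      vertex 4.50 1.21 0.00
      vertex 10.56 0.14 0.00
      vertex 9.00 9.00 23.00
    endloop
  endfacet
  facet normal 0.4685 -0.8133 0.3451
    outer loop
      vertex 10.56 0.14 0.00
      vertex 15.89 3.21 0.00
      vertex 9.00 9.00 23.00
    endloop
  endfacet
  facet normal 0.8818 -0.3214 0.3451
    outer loop
      vertex 15.89 3.21 0.00
      vertex 18.00 9.00 0.00
      vertex 9.00 9.00 23.00
    endloop
  endfacet
endsolid part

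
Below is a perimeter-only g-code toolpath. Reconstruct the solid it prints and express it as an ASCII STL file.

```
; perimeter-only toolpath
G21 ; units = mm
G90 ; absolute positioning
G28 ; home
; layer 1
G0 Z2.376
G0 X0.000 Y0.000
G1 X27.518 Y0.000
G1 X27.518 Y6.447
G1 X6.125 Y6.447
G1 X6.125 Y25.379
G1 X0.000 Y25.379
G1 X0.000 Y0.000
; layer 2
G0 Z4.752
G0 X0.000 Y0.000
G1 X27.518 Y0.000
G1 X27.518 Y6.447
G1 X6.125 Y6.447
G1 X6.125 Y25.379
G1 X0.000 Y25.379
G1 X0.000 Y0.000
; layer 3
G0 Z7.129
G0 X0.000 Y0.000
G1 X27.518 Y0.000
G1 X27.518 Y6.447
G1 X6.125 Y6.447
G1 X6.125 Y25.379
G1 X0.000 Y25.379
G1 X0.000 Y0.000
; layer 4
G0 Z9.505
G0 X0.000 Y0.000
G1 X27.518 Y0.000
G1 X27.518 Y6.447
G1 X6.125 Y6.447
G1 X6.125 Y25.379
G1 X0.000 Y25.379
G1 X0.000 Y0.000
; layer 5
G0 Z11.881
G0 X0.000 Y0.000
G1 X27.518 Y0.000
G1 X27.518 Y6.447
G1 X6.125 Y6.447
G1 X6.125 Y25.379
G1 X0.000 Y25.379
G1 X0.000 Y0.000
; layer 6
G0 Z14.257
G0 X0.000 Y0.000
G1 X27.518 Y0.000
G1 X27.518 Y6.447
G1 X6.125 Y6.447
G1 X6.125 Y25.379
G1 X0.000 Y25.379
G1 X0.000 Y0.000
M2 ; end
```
solid part
  facet normal 0.0000 0.0000 -1.0000
    outer loop
      vertex 27.518 6.447 0.000
      vertex 27.518 0.000 0.000
      vertex 0.000 0.000 0.000
    endloop
  endfacet
  facet normal 0.0000 0.0000 -1.0000
    outer loop
      vertex 6.125 6.447 0.000
      vertex 27.518 6.447 0.000
      vertex 0.000 0.000 0.000
    endloop
  endfacet
  facet normal 0.0000 0.0000 -1.0000
    outer loop
      vertex 6.125 25.379 0.000
      vertex 6.125 6.447 0.000
      vertex 0.000 0.000 0.000
    endloop
  endfacet
  facet normal 0.0000 0.0000 -1.0000
    outer loop
      vertex 0.000 25.379 0.000
      vertex 6.125 25.379 0.000
      vertex 0.000 0.000 0.000
    endloop
  endfacet
  facet normal 0.0000 0.0000 1.0000
    outer loop
      vertex 0.000 0.000 14.257
      vertex 27.518 0.000 14.257
      vertex 27.518 6.447 14.257
    endloop
  endfacet
  facet normal 0.0000 0.0000 1.0000
    outer loop
      vertex 0.000 0.000 14.257
      vertex 27.518 6.447 14.257
      vertex 6.125 6.447 14.257
    endloop
  endfacet
  facet normal 0.0000 0.0000 1.0000
    outer loop
      vertex 0.000 0.000 14.257
      vertex 6.125 6.447 14.257
      vertex 6.125 25.379 14.257
    endloop
  endfacet
  facet normal 0.0000 0.0000 1.0000
    outer loop
      vertex 0.000 0.000 14.257
      vertex 6.125 25.379 14.257
      vertex 0.000 25.379 14.257
    endloop
  endfacet
  facet normal 0.0000 -1.0000 0.0000
    outer loop
      vertex 0.000 0.000 0.000
      vertex 27.518 0.000 0.000
      vertex 27.518 0.000 14.257
    endloop
  endfacet
  facet normal 0.0000 -1.0000 0.0000
    outer loop
      vertex 0.000 0.000 0.000
      vertex 27.518 0.000 14.257
      vertex 0.000 0.000 14.257
    endloop
  endfacet
  facet normal 1.0000 0.0000 0.0000
    outer loop
      vertex 27.518 0.000 0.000
      vertex 27.518 6.447 0.000
      vertex 27.518 6.447 14.257
    endloop
  endfacet
  facet normal 1.0000 0.0000 0.0000
    outer loop
      vertex 27.518 0.000 0.000
      vertex 27.518 6.447 14.257
      vertex 27.518 0.000 14.257
    endloop
  endfacet
  facet normal 0.0000 1.0000 0.0000
    outer loop
      vertex 27.518 6.447 0.000
      vertex 6.125 6.447 0.000
      vertex 6.125 6.447 14.257
    endloop
  endfacet
  facet normal 0.0000 1.0000 0.0000
    outer loop
      vertex 27.518 6.447 0.000
      vertex 6.125 6.447 14.257
      vertex 27.518 6.447 14.257
    endloop
  endfacet
  facet normal 1.0000 0.0000 0.0000
    outer loop
      vertex 6.125 6.447 0.000
      vertex 6.125 25.379 0.000
      vertex 6.125 25.379 14.257
    endloop
  endfacet
  facet normal 1.0000 0.0000 0.0000
    outer loop
      vertex 6.125 6.447 0.000
      vertex 6.125 25.379 14.257
      vertex 6.125 6.447 14.257
    endloop
  endfacet
  facet normal 0.0000 1.0000 0.0000
    outer loop
      vertex 6.125 25.379 0.000
      vertex 0.000 25.379 0.000
      vertex 0.000 25.379 14.257
    endloop
  endfacet
  facet normal 0.0000 1.0000 0.0000
    outer loop
      vertex 6.125 25.379 0.000
      vertex 0.000 25.379 14.257
      vertex 6.125 25.379 14.257
    endloop
  endfacet
  facet normal -1.0000 0.0000 0.0000
    outer loop
      vertex 0.000 25.379 0.000
      vertex 0.000 0.000 0.000
      vertex 0.000 0.000 14.257
    endloop
  endfacet
  facet normal -1.0000 0.0000 0.0000
    outer loop
      vertex 0.000 25.379 0.000
      vertex 0.000 0.000 14.257
      vertex 0.000 25.379 14.257
    endloop
  endfacet
endsolid part

The G0 Z moves step by Δz≈2.376 mm. Every layer's G1 loop is the same polygon, so the solid is a straight extrusion of it from z=0 to z≈14.3. Closing with flat bottom and top caps and triangulating gives 20 facets — an L-shaped prism: outer 27.5 × 25.4 mm, arm thicknesses ≈ 6.45 mm (horizontal) and 6.12 mm (vertical), extruded 14.3 mm in z.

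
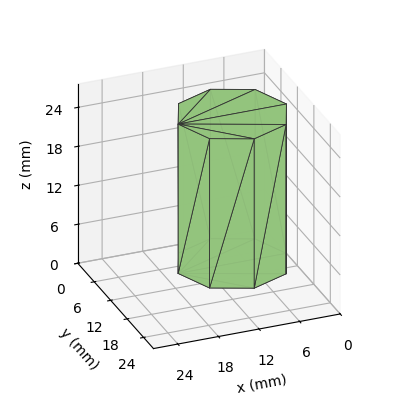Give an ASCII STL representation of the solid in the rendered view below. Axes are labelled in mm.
Reading the render: the shape is a regular 8-sided prism (a cylinder approximated with 8 flat sides), circumscribed radius ≈ 8 mm, height ≈ 23 mm (dimensions read to the nearest mm from the axis ticks). For the STL, each face is triangulated and given an outward normal.

solid part
  facet normal 0.0000 0.0000 -1.0000
    outer loop
      vertex 8.000 16.000 0.000
      vertex 13.657 13.657 0.000
      vertex 16.000 8.000 0.000
    endloop
  endfacet
  facet normal 0.0000 0.0000 -1.0000
    outer loop
      vertex 2.343 13.657 0.000
      vertex 8.000 16.000 0.000
      vertex 16.000 8.000 0.000
    endloop
  endfacet
  facet normal 0.0000 0.0000 -1.0000
    outer loop
      vertex 0.000 8.000 0.000
      vertex 2.343 13.657 0.000
      vertex 16.000 8.000 0.000
    endloop
  endfacet
  facet normal 0.0000 0.0000 -1.0000
    outer loop
      vertex 2.343 2.343 0.000
      vertex 0.000 8.000 0.000
      vertex 16.000 8.000 0.000
    endloop
  endfacet
  facet normal 0.0000 0.0000 -1.0000
    outer loop
      vertex 8.000 0.000 0.000
      vertex 2.343 2.343 0.000
      vertex 16.000 8.000 0.000
    endloop
  endfacet
  facet normal 0.0000 0.0000 -1.0000
    outer loop
      vertex 13.657 2.343 0.000
      vertex 8.000 0.000 0.000
      vertex 16.000 8.000 0.000
    endloop
  endfacet
  facet normal 0.0000 0.0000 1.0000
    outer loop
      vertex 16.000 8.000 23.000
      vertex 13.657 13.657 23.000
      vertex 8.000 16.000 23.000
    endloop
  endfacet
  facet normal 0.0000 0.0000 1.0000
    outer loop
      vertex 16.000 8.000 23.000
      vertex 8.000 16.000 23.000
      vertex 2.343 13.657 23.000
    endloop
  endfacet
  facet normal 0.0000 0.0000 1.0000
    outer loop
      vertex 16.000 8.000 23.000
      vertex 2.343 13.657 23.000
      vertex 0.000 8.000 23.000
    endloop
  endfacet
  facet normal 0.0000 0.0000 1.0000
    outer loop
      vertex 16.000 8.000 23.000
      vertex 0.000 8.000 23.000
      vertex 2.343 2.343 23.000
    endloop
  endfacet
  facet normal 0.0000 0.0000 1.0000
    outer loop
      vertex 16.000 8.000 23.000
      vertex 2.343 2.343 23.000
      vertex 8.000 0.000 23.000
    endloop
  endfacet
  facet normal 0.0000 0.0000 1.0000
    outer loop
      vertex 16.000 8.000 23.000
      vertex 8.000 0.000 23.000
      vertex 13.657 2.343 23.000
    endloop
  endfacet
  facet normal 0.9239 0.3827 0.0000
    outer loop
      vertex 16.000 8.000 0.000
      vertex 13.657 13.657 0.000
      vertex 13.657 13.657 23.000
    endloop
  endfacet
  facet normal 0.9239 0.3827 0.0000
    outer loop
      vertex 16.000 8.000 0.000
      vertex 13.657 13.657 23.000
      vertex 16.000 8.000 23.000
    endloop
  endfacet
  facet normal 0.3827 0.9239 0.0000
    outer loop
      vertex 13.657 13.657 0.000
      vertex 8.000 16.000 0.000
      vertex 8.000 16.000 23.000
    endloop
  endfacet
  facet normal 0.3827 0.9239 0.0000
    outer loop
      vertex 13.657 13.657 0.000
      vertex 8.000 16.000 23.000
      vertex 13.657 13.657 23.000
    endloop
  endfacet
  facet normal -0.3827 0.9239 0.0000
    outer loop
      vertex 8.000 16.000 0.000
      vertex 2.343 13.657 0.000
      vertex 2.343 13.657 23.000
    endloop
  endfacet
  facet normal -0.3827 0.9239 0.0000
    outer loop
      vertex 8.000 16.000 0.000
      vertex 2.343 13.657 23.000
      vertex 8.000 16.000 23.000
    endloop
  endfacet
  facet normal -0.9239 0.3827 0.0000
    outer loop
      vertex 2.343 13.657 0.000
      vertex 0.000 8.000 0.000
      vertex 0.000 8.000 23.000
    endloop
  endfacet
  facet normal -0.9239 0.3827 0.0000
    outer loop
      vertex 2.343 13.657 0.000
      vertex 0.000 8.000 23.000
      vertex 2.343 13.657 23.000
    endloop
  endfacet
  facet normal -0.9239 -0.3827 0.0000
    outer loop
      vertex 0.000 8.000 0.000
      vertex 2.343 2.343 0.000
      vertex 2.343 2.343 23.000
    endloop
  endfacet
  facet normal -0.9239 -0.3827 0.0000
    outer loop
      vertex 0.000 8.000 0.000
      vertex 2.343 2.343 23.000
      vertex 0.000 8.000 23.000
    endloop
  endfacet
  facet normal -0.3827 -0.9239 0.0000
    outer loop
      vertex 2.343 2.343 0.000
      vertex 8.000 0.000 0.000
      vertex 8.000 0.000 23.000
    endloop
  endfacet
  facet normal -0.3827 -0.9239 0.0000
    outer loop
      vertex 2.343 2.343 0.000
      vertex 8.000 0.000 23.000
      vertex 2.343 2.343 23.000
    endloop
  endfacet
  facet normal 0.3827 -0.9239 0.0000
    outer loop
      vertex 8.000 0.000 0.000
      vertex 13.657 2.343 0.000
      vertex 13.657 2.343 23.000
    endloop
  endfacet
  facet normal 0.3827 -0.9239 0.0000
    outer loop
      vertex 8.000 0.000 0.000
      vertex 13.657 2.343 23.000
      vertex 8.000 0.000 23.000
    endloop
  endfacet
  facet normal 0.9239 -0.3827 0.0000
    outer loop
      vertex 13.657 2.343 0.000
      vertex 16.000 8.000 0.000
      vertex 16.000 8.000 23.000
    endloop
  endfacet
  facet normal 0.9239 -0.3827 0.0000
    outer loop
      vertex 13.657 2.343 0.000
      vertex 16.000 8.000 23.000
      vertex 13.657 2.343 23.000
    endloop
  endfacet
endsolid part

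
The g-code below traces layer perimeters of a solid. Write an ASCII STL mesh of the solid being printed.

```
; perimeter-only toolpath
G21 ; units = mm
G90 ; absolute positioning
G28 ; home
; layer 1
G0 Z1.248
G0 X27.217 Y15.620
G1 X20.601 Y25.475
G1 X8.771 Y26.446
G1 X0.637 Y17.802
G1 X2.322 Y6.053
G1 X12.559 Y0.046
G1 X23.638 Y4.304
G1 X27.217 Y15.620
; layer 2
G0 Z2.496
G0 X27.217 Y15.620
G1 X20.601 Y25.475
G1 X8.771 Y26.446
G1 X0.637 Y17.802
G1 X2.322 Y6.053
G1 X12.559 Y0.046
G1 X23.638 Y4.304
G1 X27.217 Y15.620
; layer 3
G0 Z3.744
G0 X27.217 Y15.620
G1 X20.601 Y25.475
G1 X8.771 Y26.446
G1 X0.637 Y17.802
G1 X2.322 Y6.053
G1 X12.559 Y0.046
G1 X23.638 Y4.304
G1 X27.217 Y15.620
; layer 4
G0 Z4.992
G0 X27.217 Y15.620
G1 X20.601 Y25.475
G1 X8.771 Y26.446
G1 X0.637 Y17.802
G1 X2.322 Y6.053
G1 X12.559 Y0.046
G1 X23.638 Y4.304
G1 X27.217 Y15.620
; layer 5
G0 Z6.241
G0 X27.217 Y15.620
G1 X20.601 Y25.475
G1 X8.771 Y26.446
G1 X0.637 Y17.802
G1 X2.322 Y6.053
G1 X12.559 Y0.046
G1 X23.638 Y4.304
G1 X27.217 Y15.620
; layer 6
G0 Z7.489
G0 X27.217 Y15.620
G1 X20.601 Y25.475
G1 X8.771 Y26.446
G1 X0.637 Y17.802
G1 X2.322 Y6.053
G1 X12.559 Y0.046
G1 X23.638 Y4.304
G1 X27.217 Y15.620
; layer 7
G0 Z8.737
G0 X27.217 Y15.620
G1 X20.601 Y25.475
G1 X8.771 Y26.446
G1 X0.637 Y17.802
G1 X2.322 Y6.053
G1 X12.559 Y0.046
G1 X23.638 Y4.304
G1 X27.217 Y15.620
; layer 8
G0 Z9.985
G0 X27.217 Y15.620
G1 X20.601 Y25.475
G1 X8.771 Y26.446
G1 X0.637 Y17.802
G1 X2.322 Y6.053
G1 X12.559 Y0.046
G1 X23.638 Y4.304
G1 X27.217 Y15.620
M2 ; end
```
solid part
  facet normal 0.0000 0.0000 -1.0000
    outer loop
      vertex 8.771 26.446 0.000
      vertex 20.601 25.475 0.000
      vertex 27.217 15.620 0.000
    endloop
  endfacet
  facet normal 0.0000 0.0000 -1.0000
    outer loop
      vertex 0.637 17.802 0.000
      vertex 8.771 26.446 0.000
      vertex 27.217 15.620 0.000
    endloop
  endfacet
  facet normal 0.0000 0.0000 -1.0000
    outer loop
      vertex 2.322 6.053 0.000
      vertex 0.637 17.802 0.000
      vertex 27.217 15.620 0.000
    endloop
  endfacet
  facet normal 0.0000 0.0000 -1.0000
    outer loop
      vertex 12.559 0.046 0.000
      vertex 2.322 6.053 0.000
      vertex 27.217 15.620 0.000
    endloop
  endfacet
  facet normal 0.0000 0.0000 -1.0000
    outer loop
      vertex 23.638 4.304 0.000
      vertex 12.559 0.046 0.000
      vertex 27.217 15.620 0.000
    endloop
  endfacet
  facet normal 0.0000 0.0000 1.0000
    outer loop
      vertex 27.217 15.620 9.985
      vertex 20.601 25.475 9.985
      vertex 8.771 26.446 9.985
    endloop
  endfacet
  facet normal 0.0000 0.0000 1.0000
    outer loop
      vertex 27.217 15.620 9.985
      vertex 8.771 26.446 9.985
      vertex 0.637 17.802 9.985
    endloop
  endfacet
  facet normal 0.0000 0.0000 1.0000
    outer loop
      vertex 27.217 15.620 9.985
      vertex 0.637 17.802 9.985
      vertex 2.322 6.053 9.985
    endloop
  endfacet
  facet normal 0.0000 0.0000 1.0000
    outer loop
      vertex 27.217 15.620 9.985
      vertex 2.322 6.053 9.985
      vertex 12.559 0.046 9.985
    endloop
  endfacet
  facet normal 0.0000 0.0000 1.0000
    outer loop
      vertex 27.217 15.620 9.985
      vertex 12.559 0.046 9.985
      vertex 23.638 4.304 9.985
    endloop
  endfacet
  facet normal 0.8303 0.5574 0.0000
    outer loop
      vertex 27.217 15.620 0.000
      vertex 20.601 25.475 0.000
      vertex 20.601 25.475 9.985
    endloop
  endfacet
  facet normal 0.8303 0.5574 0.0000
    outer loop
      vertex 27.217 15.620 0.000
      vertex 20.601 25.475 9.985
      vertex 27.217 15.620 9.985
    endloop
  endfacet
  facet normal 0.0818 0.9966 0.0000
    outer loop
      vertex 20.601 25.475 0.000
      vertex 8.771 26.446 0.000
      vertex 8.771 26.446 9.985
    endloop
  endfacet
  facet normal 0.0818 0.9966 0.0000
    outer loop
      vertex 20.601 25.475 0.000
      vertex 8.771 26.446 9.985
      vertex 20.601 25.475 9.985
    endloop
  endfacet
  facet normal -0.7283 0.6853 0.0000
    outer loop
      vertex 8.771 26.446 0.000
      vertex 0.637 17.802 0.000
      vertex 0.637 17.802 9.985
    endloop
  endfacet
  facet normal -0.7283 0.6853 0.0000
    outer loop
      vertex 8.771 26.446 0.000
      vertex 0.637 17.802 9.985
      vertex 8.771 26.446 9.985
    endloop
  endfacet
  facet normal -0.9899 -0.1420 0.0000
    outer loop
      vertex 0.637 17.802 0.000
      vertex 2.322 6.053 0.000
      vertex 2.322 6.053 9.985
    endloop
  endfacet
  facet normal -0.9899 -0.1420 0.0000
    outer loop
      vertex 0.637 17.802 0.000
      vertex 2.322 6.053 9.985
      vertex 0.637 17.802 9.985
    endloop
  endfacet
  facet normal -0.5061 -0.8625 0.0000
    outer loop
      vertex 2.322 6.053 0.000
      vertex 12.559 0.046 0.000
      vertex 12.559 0.046 9.985
    endloop
  endfacet
  facet normal -0.5061 -0.8625 0.0000
    outer loop
      vertex 2.322 6.053 0.000
      vertex 12.559 0.046 9.985
      vertex 2.322 6.053 9.985
    endloop
  endfacet
  facet normal 0.3587 -0.9334 0.0000
    outer loop
      vertex 12.559 0.046 0.000
      vertex 23.638 4.304 0.000
      vertex 23.638 4.304 9.985
    endloop
  endfacet
  facet normal 0.3587 -0.9334 0.0000
    outer loop
      vertex 12.559 0.046 0.000
      vertex 23.638 4.304 9.985
      vertex 12.559 0.046 9.985
    endloop
  endfacet
  facet normal 0.9534 -0.3016 0.0000
    outer loop
      vertex 23.638 4.304 0.000
      vertex 27.217 15.620 0.000
      vertex 27.217 15.620 9.985
    endloop
  endfacet
  facet normal 0.9534 -0.3016 0.0000
    outer loop
      vertex 23.638 4.304 0.000
      vertex 27.217 15.620 9.985
      vertex 23.638 4.304 9.985
    endloop
  endfacet
endsolid part

The G0 Z moves step by Δz≈1.248 mm. Every layer's G1 loop is the same polygon, so the solid is a straight extrusion of it from z=0 to z≈9.98. Closing with flat bottom and top caps and triangulating gives 24 facets — a regular 7-sided prism (a cylinder approximated with 7 flat sides), circumscribed radius ≈ 13.7 mm, height ≈ 9.98 mm.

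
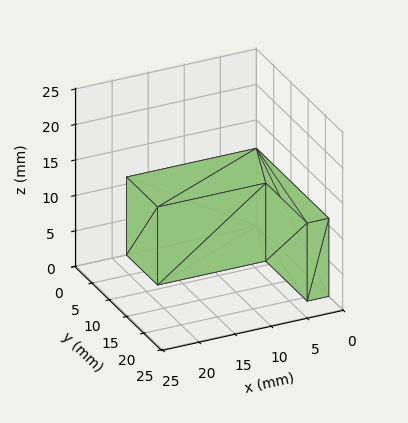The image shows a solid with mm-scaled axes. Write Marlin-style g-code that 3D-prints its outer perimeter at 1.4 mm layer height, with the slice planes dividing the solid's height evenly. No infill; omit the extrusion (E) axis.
Reading the render: the shape is an L-shaped prism: outer 18 × 21 mm, arm thicknesses ≈ 9 mm (horizontal) and 3 mm (vertical), extruded 11 mm in z (dimensions read to the nearest mm from the axis ticks). For the g-code, the solid's height is divided into equal slices at the stated Δz and each level perimeter traced with G1 moves after a G0 lift.

; perimeter-only toolpath
G21 ; units = mm
G90 ; absolute positioning
G28 ; home
; layer 1
G0 Z1.4
G0 X0.0 Y0.0
G1 X18.0 Y0.0
G1 X18.0 Y9.0
G1 X3.0 Y9.0
G1 X3.0 Y21.0
G1 X0.0 Y21.0
G1 X0.0 Y0.0
; layer 2
G0 Z2.8
G0 X0.0 Y0.0
G1 X18.0 Y0.0
G1 X18.0 Y9.0
G1 X3.0 Y9.0
G1 X3.0 Y21.0
G1 X0.0 Y21.0
G1 X0.0 Y0.0
; layer 3
G0 Z4.1
G0 X0.0 Y0.0
G1 X18.0 Y0.0
G1 X18.0 Y9.0
G1 X3.0 Y9.0
G1 X3.0 Y21.0
G1 X0.0 Y21.0
G1 X0.0 Y0.0
; layer 4
G0 Z5.5
G0 X0.0 Y0.0
G1 X18.0 Y0.0
G1 X18.0 Y9.0
G1 X3.0 Y9.0
G1 X3.0 Y21.0
G1 X0.0 Y21.0
G1 X0.0 Y0.0
; layer 5
G0 Z6.9
G0 X0.0 Y0.0
G1 X18.0 Y0.0
G1 X18.0 Y9.0
G1 X3.0 Y9.0
G1 X3.0 Y21.0
G1 X0.0 Y21.0
G1 X0.0 Y0.0
; layer 6
G0 Z8.2
G0 X0.0 Y0.0
G1 X18.0 Y0.0
G1 X18.0 Y9.0
G1 X3.0 Y9.0
G1 X3.0 Y21.0
G1 X0.0 Y21.0
G1 X0.0 Y0.0
; layer 7
G0 Z9.6
G0 X0.0 Y0.0
G1 X18.0 Y0.0
G1 X18.0 Y9.0
G1 X3.0 Y9.0
G1 X3.0 Y21.0
G1 X0.0 Y21.0
G1 X0.0 Y0.0
; layer 8
G0 Z11.0
G0 X0.0 Y0.0
G1 X18.0 Y0.0
G1 X18.0 Y9.0
G1 X3.0 Y9.0
G1 X3.0 Y21.0
G1 X0.0 Y21.0
G1 X0.0 Y0.0
M2 ; end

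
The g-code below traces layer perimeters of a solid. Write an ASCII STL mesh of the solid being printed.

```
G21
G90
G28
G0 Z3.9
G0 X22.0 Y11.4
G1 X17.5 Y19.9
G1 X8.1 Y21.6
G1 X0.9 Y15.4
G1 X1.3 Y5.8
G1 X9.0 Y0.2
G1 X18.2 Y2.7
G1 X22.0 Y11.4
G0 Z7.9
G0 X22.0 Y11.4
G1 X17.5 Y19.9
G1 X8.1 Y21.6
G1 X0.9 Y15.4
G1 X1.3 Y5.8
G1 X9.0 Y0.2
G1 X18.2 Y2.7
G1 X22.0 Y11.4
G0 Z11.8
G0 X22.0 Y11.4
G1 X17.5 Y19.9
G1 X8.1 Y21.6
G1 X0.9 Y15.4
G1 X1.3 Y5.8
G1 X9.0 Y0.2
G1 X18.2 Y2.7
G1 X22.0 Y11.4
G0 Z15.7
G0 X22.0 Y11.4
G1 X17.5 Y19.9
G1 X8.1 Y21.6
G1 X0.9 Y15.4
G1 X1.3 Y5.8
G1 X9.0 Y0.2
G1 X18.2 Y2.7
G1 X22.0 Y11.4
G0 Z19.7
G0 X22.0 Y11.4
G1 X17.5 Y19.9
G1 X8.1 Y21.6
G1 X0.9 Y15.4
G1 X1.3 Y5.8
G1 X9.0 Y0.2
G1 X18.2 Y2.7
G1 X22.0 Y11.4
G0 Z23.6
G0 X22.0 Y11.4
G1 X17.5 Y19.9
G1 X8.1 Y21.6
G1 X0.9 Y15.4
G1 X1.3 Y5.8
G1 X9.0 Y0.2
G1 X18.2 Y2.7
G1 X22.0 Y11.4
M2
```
solid part
  facet normal 0.0000 0.0000 -1.0000
    outer loop
      vertex 8.1 21.6 0.0
      vertex 17.5 19.9 0.0
      vertex 22.0 11.4 0.0
    endloop
  endfacet
  facet normal 0.0000 0.0000 -1.0000
    outer loop
      vertex 0.9 15.4 0.0
      vertex 8.1 21.6 0.0
      vertex 22.0 11.4 0.0
    endloop
  endfacet
  facet normal 0.0000 0.0000 -1.0000
    outer loop
      vertex 1.3 5.8 0.0
      vertex 0.9 15.4 0.0
      vertex 22.0 11.4 0.0
    endloop
  endfacet
  facet normal 0.0000 0.0000 -1.0000
    outer loop
      vertex 9.0 0.2 0.0
      vertex 1.3 5.8 0.0
      vertex 22.0 11.4 0.0
    endloop
  endfacet
  facet normal 0.0000 0.0000 -1.0000
    outer loop
      vertex 18.2 2.7 0.0
      vertex 9.0 0.2 0.0
      vertex 22.0 11.4 0.0
    endloop
  endfacet
  facet normal 0.0000 0.0000 1.0000
    outer loop
      vertex 22.0 11.4 23.6
      vertex 17.5 19.9 23.6
      vertex 8.1 21.6 23.6
    endloop
  endfacet
  facet normal 0.0000 0.0000 1.0000
    outer loop
      vertex 22.0 11.4 23.6
      vertex 8.1 21.6 23.6
      vertex 0.9 15.4 23.6
    endloop
  endfacet
  facet normal 0.0000 0.0000 1.0000
    outer loop
      vertex 22.0 11.4 23.6
      vertex 0.9 15.4 23.6
      vertex 1.3 5.8 23.6
    endloop
  endfacet
  facet normal 0.0000 0.0000 1.0000
    outer loop
      vertex 22.0 11.4 23.6
      vertex 1.3 5.8 23.6
      vertex 9.0 0.2 23.6
    endloop
  endfacet
  facet normal 0.0000 0.0000 1.0000
    outer loop
      vertex 22.0 11.4 23.6
      vertex 9.0 0.2 23.6
      vertex 18.2 2.7 23.6
    endloop
  endfacet
  facet normal 0.8838 0.4679 0.0000
    outer loop
      vertex 22.0 11.4 0.0
      vertex 17.5 19.9 0.0
      vertex 17.5 19.9 23.6
    endloop
  endfacet
  facet normal 0.8838 0.4679 0.0000
    outer loop
      vertex 22.0 11.4 0.0
      vertex 17.5 19.9 23.6
      vertex 22.0 11.4 23.6
    endloop
  endfacet
  facet normal 0.1780 0.9840 0.0000
    outer loop
      vertex 17.5 19.9 0.0
      vertex 8.1 21.6 0.0
      vertex 8.1 21.6 23.6
    endloop
  endfacet
  facet normal 0.1780 0.9840 0.0000
    outer loop
      vertex 17.5 19.9 0.0
      vertex 8.1 21.6 23.6
      vertex 17.5 19.9 23.6
    endloop
  endfacet
  facet normal -0.6525 0.7578 0.0000
    outer loop
      vertex 8.1 21.6 0.0
      vertex 0.9 15.4 0.0
      vertex 0.9 15.4 23.6
    endloop
  endfacet
  facet normal -0.6525 0.7578 0.0000
    outer loop
      vertex 8.1 21.6 0.0
      vertex 0.9 15.4 23.6
      vertex 8.1 21.6 23.6
    endloop
  endfacet
  facet normal -0.9991 -0.0416 0.0000
    outer loop
      vertex 0.9 15.4 0.0
      vertex 1.3 5.8 0.0
      vertex 1.3 5.8 23.6
    endloop
  endfacet
  facet normal -0.9991 -0.0416 0.0000
    outer loop
      vertex 0.9 15.4 0.0
      vertex 1.3 5.8 23.6
      vertex 0.9 15.4 23.6
    endloop
  endfacet
  facet normal -0.5882 -0.8087 0.0000
    outer loop
      vertex 1.3 5.8 0.0
      vertex 9.0 0.2 0.0
      vertex 9.0 0.2 23.6
    endloop
  endfacet
  facet normal -0.5882 -0.8087 0.0000
    outer loop
      vertex 1.3 5.8 0.0
      vertex 9.0 0.2 23.6
      vertex 1.3 5.8 23.6
    endloop
  endfacet
  facet normal 0.2622 -0.9650 0.0000
    outer loop
      vertex 9.0 0.2 0.0
      vertex 18.2 2.7 0.0
      vertex 18.2 2.7 23.6
    endloop
  endfacet
  facet normal 0.2622 -0.9650 0.0000
    outer loop
      vertex 9.0 0.2 0.0
      vertex 18.2 2.7 23.6
      vertex 9.0 0.2 23.6
    endloop
  endfacet
  facet normal 0.9164 -0.4003 0.0000
    outer loop
      vertex 18.2 2.7 0.0
      vertex 22.0 11.4 0.0
      vertex 22.0 11.4 23.6
    endloop
  endfacet
  facet normal 0.9164 -0.4003 0.0000
    outer loop
      vertex 18.2 2.7 0.0
      vertex 22.0 11.4 23.6
      vertex 18.2 2.7 23.6
    endloop
  endfacet
endsolid part

The G0 Z moves step by Δz≈3.9 mm. Every layer's G1 loop is the same polygon, so the solid is a straight extrusion of it from z=0 to z≈23.6. Closing with flat bottom and top caps and triangulating gives 24 facets — a regular 7-sided prism (a cylinder approximated with 7 flat sides), circumscribed radius ≈ 11 mm, height ≈ 23.6 mm.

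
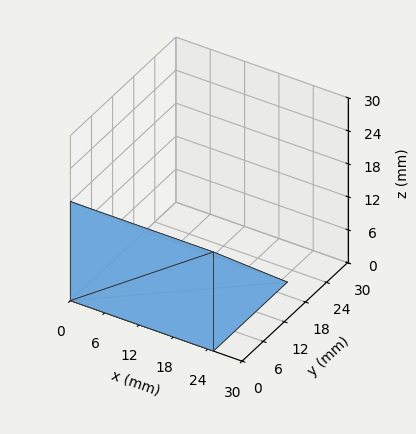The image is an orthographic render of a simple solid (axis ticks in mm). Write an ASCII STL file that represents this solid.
Reading the render: the shape is a wedge (ramp): 25 × 21 mm base, rising to 18 mm along the y=0 edge and sloping linearly to z=0 at y=21 (dimensions read to the nearest mm from the axis ticks). For the STL, each face is triangulated and given an outward normal.

solid part
  facet normal 0.0000 0.0000 -1.0000
    outer loop
      vertex 25.00 21.00 0.00
      vertex 25.00 0.00 0.00
      vertex 0.00 0.00 0.00
    endloop
  endfacet
  facet normal 0.0000 0.0000 -1.0000
    outer loop
      vertex 0.00 21.00 0.00
      vertex 25.00 21.00 0.00
      vertex 0.00 0.00 0.00
    endloop
  endfacet
  facet normal 0.0000 -1.0000 0.0000
    outer loop
      vertex 0.00 0.00 0.00
      vertex 25.00 0.00 0.00
      vertex 25.00 0.00 18.00
    endloop
  endfacet
  facet normal 0.0000 -1.0000 0.0000
    outer loop
      vertex 0.00 0.00 0.00
      vertex 25.00 0.00 18.00
      vertex 0.00 0.00 18.00
    endloop
  endfacet
  facet normal 0.0000 0.6508 0.7593
    outer loop
      vertex 0.00 0.00 18.00
      vertex 25.00 0.00 18.00
      vertex 25.00 21.00 0.00
    endloop
  endfacet
  facet normal 0.0000 0.6508 0.7593
    outer loop
      vertex 0.00 0.00 18.00
      vertex 25.00 21.00 0.00
      vertex 0.00 21.00 0.00
    endloop
  endfacet
  facet normal -1.0000 0.0000 0.0000
    outer loop
      vertex 0.00 0.00 18.00
      vertex 0.00 21.00 0.00
      vertex 0.00 0.00 0.00
    endloop
  endfacet
  facet normal 1.0000 0.0000 0.0000
    outer loop
      vertex 25.00 0.00 0.00
      vertex 25.00 21.00 0.00
      vertex 25.00 0.00 18.00
    endloop
  endfacet
endsolid part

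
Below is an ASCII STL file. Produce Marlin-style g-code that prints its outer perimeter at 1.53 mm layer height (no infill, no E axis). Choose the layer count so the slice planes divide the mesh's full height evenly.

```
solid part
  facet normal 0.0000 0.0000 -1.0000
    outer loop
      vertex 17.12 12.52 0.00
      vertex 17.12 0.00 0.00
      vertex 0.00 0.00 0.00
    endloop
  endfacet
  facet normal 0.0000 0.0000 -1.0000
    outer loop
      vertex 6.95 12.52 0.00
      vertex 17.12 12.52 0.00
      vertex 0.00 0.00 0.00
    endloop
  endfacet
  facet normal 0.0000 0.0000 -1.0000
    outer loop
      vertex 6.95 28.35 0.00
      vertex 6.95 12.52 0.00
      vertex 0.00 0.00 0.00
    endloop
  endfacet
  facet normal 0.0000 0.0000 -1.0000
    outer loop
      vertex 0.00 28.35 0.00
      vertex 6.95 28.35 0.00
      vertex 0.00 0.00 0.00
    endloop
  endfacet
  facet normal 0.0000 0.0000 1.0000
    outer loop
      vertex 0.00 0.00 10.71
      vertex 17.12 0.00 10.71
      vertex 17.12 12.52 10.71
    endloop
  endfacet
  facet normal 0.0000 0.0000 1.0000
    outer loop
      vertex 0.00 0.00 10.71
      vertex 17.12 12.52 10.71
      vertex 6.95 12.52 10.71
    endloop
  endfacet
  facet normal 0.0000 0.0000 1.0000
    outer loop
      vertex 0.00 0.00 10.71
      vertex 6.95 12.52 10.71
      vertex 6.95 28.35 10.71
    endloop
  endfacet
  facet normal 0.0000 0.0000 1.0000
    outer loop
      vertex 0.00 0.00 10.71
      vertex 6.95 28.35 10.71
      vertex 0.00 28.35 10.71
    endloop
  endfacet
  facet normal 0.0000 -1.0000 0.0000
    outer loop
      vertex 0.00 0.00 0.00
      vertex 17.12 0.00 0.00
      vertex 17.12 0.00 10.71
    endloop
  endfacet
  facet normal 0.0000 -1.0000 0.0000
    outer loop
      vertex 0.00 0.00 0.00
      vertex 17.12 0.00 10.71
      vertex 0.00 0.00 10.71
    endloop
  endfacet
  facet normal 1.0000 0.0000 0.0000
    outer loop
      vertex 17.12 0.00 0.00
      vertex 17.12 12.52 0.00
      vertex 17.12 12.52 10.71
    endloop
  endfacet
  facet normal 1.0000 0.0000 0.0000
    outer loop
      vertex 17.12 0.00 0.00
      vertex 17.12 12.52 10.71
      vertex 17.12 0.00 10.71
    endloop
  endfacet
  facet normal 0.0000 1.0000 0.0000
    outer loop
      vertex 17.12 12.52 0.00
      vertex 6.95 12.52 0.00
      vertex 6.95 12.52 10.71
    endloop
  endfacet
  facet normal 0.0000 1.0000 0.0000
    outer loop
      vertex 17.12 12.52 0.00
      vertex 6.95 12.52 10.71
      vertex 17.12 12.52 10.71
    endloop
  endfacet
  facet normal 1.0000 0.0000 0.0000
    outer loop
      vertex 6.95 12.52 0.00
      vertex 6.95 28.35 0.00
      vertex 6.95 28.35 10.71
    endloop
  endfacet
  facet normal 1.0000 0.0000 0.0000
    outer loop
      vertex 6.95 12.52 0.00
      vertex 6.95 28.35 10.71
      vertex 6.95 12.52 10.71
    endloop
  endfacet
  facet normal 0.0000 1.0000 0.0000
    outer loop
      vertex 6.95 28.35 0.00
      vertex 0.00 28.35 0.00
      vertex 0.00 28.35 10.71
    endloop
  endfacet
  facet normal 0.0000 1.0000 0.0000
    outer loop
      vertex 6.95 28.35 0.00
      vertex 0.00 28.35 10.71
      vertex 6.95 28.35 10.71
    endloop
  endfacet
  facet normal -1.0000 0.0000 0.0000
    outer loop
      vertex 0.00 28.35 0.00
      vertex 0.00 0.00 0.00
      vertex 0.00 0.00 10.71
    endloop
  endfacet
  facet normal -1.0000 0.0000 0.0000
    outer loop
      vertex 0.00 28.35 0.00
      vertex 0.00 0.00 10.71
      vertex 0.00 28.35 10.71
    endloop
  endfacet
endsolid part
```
; perimeter-only toolpath
G21 ; units = mm
G90 ; absolute positioning
G28 ; home
; layer 1
G0 Z1.53
G0 X0.00 Y0.00
G1 X17.12 Y0.00
G1 X17.12 Y12.52
G1 X6.95 Y12.52
G1 X6.95 Y28.35
G1 X0.00 Y28.35
G1 X0.00 Y0.00
; layer 2
G0 Z3.06
G0 X0.00 Y0.00
G1 X17.12 Y0.00
G1 X17.12 Y12.52
G1 X6.95 Y12.52
G1 X6.95 Y28.35
G1 X0.00 Y28.35
G1 X0.00 Y0.00
; layer 3
G0 Z4.59
G0 X0.00 Y0.00
G1 X17.12 Y0.00
G1 X17.12 Y12.52
G1 X6.95 Y12.52
G1 X6.95 Y28.35
G1 X0.00 Y28.35
G1 X0.00 Y0.00
; layer 4
G0 Z6.12
G0 X0.00 Y0.00
G1 X17.12 Y0.00
G1 X17.12 Y12.52
G1 X6.95 Y12.52
G1 X6.95 Y28.35
G1 X0.00 Y28.35
G1 X0.00 Y0.00
; layer 5
G0 Z7.65
G0 X0.00 Y0.00
G1 X17.12 Y0.00
G1 X17.12 Y12.52
G1 X6.95 Y12.52
G1 X6.95 Y28.35
G1 X0.00 Y28.35
G1 X0.00 Y0.00
; layer 6
G0 Z9.18
G0 X0.00 Y0.00
G1 X17.12 Y0.00
G1 X17.12 Y12.52
G1 X6.95 Y12.52
G1 X6.95 Y28.35
G1 X0.00 Y28.35
G1 X0.00 Y0.00
; layer 7
G0 Z10.71
G0 X0.00 Y0.00
G1 X17.12 Y0.00
G1 X17.12 Y12.52
G1 X6.95 Y12.52
G1 X6.95 Y28.35
G1 X0.00 Y28.35
G1 X0.00 Y0.00
M2 ; end

The solid is an L-shaped prism: outer 17.1 × 28.4 mm, arm thicknesses ≈ 12.5 mm (horizontal) and 6.95 mm (vertical), extruded 10.7 mm in z. Slicing at Δz = 1.53 mm — 7 equal slices spanning the solid's height, so layer i sits at z = i·h/7 — gives 7 non-empty perimeters. Each is a 6-segment closed polygon; G0 lifts to the layer z and rapids to the start vertex, then G1 traces the edges.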